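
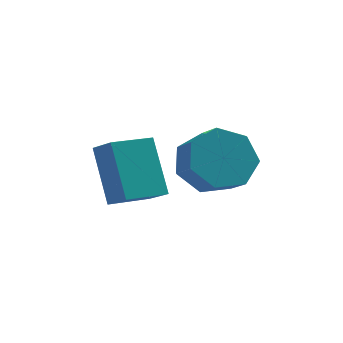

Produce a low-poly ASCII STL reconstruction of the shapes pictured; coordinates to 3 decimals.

solid 
facet normal -0.385 0.721 -0.576
outer loop
vertex 0.665 -2.513 1.385
vertex 0.034 -3.232 0.906
vertex -0.166 -2.643 1.777
endloop
endfacet
facet normal 0.224 0.679 0.700
outer loop
vertex 0.665 -2.513 1.385
vertex -0.166 -2.643 1.777
vertex 1.058 -3.249 1.973
endloop
endfacet
facet normal 0.224 0.678 0.700
outer loop
vertex 1.058 -3.249 1.973
vertex -0.166 -2.643 1.777
vertex 0.226 -3.379 2.365
endloop
endfacet
facet normal 0.384 -0.721 0.576
outer loop
vertex 1.058 -3.249 1.973
vertex 0.226 -3.379 2.365
vertex 0.426 -3.968 1.494
endloop
endfacet
facet normal -0.385 0.721 -0.576
outer loop
vertex -0.166 -2.643 1.777
vertex 0.034 -3.232 0.906
vertex -0.847 -3.217 1.513
endloop
endfacet
facet normal -0.561 0.313 0.766
outer loop
vertex -0.166 -2.643 1.777
vertex -0.847 -3.217 1.513
vertex 0.226 -3.379 2.365
endloop
endfacet
facet normal -0.561 0.313 0.766
outer loop
vertex 0.226 -3.379 2.365
vertex -0.847 -3.217 1.513
vertex -0.455 -3.953 2.101
endloop
endfacet
facet normal 0.385 -0.721 0.576
outer loop
vertex 0.226 -3.379 2.365
vertex -0.455 -3.953 2.101
vertex 0.426 -3.968 1.494
endloop
endfacet
facet normal -0.384 0.722 -0.576
outer loop
vertex -0.847 -3.217 1.513
vertex 0.034 -3.232 0.906
vertex -0.865 -3.802 0.792
endloop
endfacet
facet normal -0.923 -0.287 0.256
outer loop
vertex -0.847 -3.217 1.513
vertex -0.865 -3.802 0.792
vertex -0.455 -3.953 2.101
endloop
endfacet
facet normal -0.923 -0.288 0.256
outer loop
vertex -0.455 -3.953 2.101
vertex -0.865 -3.802 0.792
vertex -0.472 -4.538 1.38
endloop
endfacet
facet normal 0.385 -0.721 0.576
outer loop
vertex -0.455 -3.953 2.101
vertex -0.472 -4.538 1.38
vertex 0.426 -3.968 1.494
endloop
endfacet
facet normal -0.384 0.721 -0.576
outer loop
vertex -0.865 -3.802 0.792
vertex 0.034 -3.232 0.906
vertex -0.206 -3.958 0.157
endloop
endfacet
facet normal -0.590 -0.672 -0.447
outer loop
vertex -0.865 -3.802 0.792
vertex -0.206 -3.958 0.157
vertex -0.472 -4.538 1.38
endloop
endfacet
facet normal -0.590 -0.672 -0.447
outer loop
vertex -0.472 -4.538 1.38
vertex -0.206 -3.958 0.157
vertex 0.187 -4.694 0.745
endloop
endfacet
facet normal 0.385 -0.721 0.576
outer loop
vertex -0.472 -4.538 1.38
vertex 0.187 -4.694 0.745
vertex 0.426 -3.968 1.494
endloop
endfacet
facet normal -0.384 0.721 -0.576
outer loop
vertex -0.206 -3.958 0.157
vertex 0.034 -3.232 0.906
vertex 0.634 -3.567 0.086
endloop
endfacet
facet normal 0.187 -0.550 -0.814
outer loop
vertex -0.206 -3.958 0.157
vertex 0.634 -3.567 0.086
vertex 0.187 -4.694 0.745
endloop
endfacet
facet normal 0.188 -0.550 -0.814
outer loop
vertex 0.187 -4.694 0.745
vertex 0.634 -3.567 0.086
vertex 1.026 -4.303 0.674
endloop
endfacet
facet normal 0.385 -0.721 0.576
outer loop
vertex 0.187 -4.694 0.745
vertex 1.026 -4.303 0.674
vertex 0.426 -3.968 1.494
endloop
endfacet
facet normal -0.384 0.721 -0.576
outer loop
vertex 0.634 -3.567 0.086
vertex 0.034 -3.232 0.906
vertex 1.021 -2.924 0.633
endloop
endfacet
facet normal 0.824 -0.014 -0.567
outer loop
vertex 0.634 -3.567 0.086
vertex 1.021 -2.924 0.633
vertex 1.026 -4.303 0.674
endloop
endfacet
facet normal 0.823 -0.014 -0.568
outer loop
vertex 1.026 -4.303 0.674
vertex 1.021 -2.924 0.633
vertex 1.414 -3.66 1.22
endloop
endfacet
facet normal 0.385 -0.721 0.576
outer loop
vertex 1.026 -4.303 0.674
vertex 1.414 -3.66 1.22
vertex 0.426 -3.968 1.494
endloop
endfacet
facet normal -0.384 0.721 -0.576
outer loop
vertex 1.021 -2.924 0.633
vertex 0.034 -3.232 0.906
vertex 0.665 -2.513 1.385
endloop
endfacet
facet normal 0.839 0.533 0.106
outer loop
vertex 1.021 -2.924 0.633
vertex 0.665 -2.513 1.385
vertex 1.414 -3.66 1.22
endloop
endfacet
facet normal 0.839 0.533 0.106
outer loop
vertex 1.414 -3.66 1.22
vertex 0.665 -2.513 1.385
vertex 1.058 -3.249 1.973
endloop
endfacet
facet normal 0.385 -0.722 0.576
outer loop
vertex 1.414 -3.66 1.22
vertex 1.058 -3.249 1.973
vertex 0.426 -3.968 1.494
endloop
endfacet
facet normal -0.805 -0.574 0.151
outer loop
vertex -2.614 -4.051 2.115
vertex -3.142 -3.451 1.583
vertex -2.169 -5.102 0.484
endloop
endfacet
facet normal 0.550 -0.626 0.553
outer loop
vertex -1.058 -4.309 0.277
vertex -2.614 -4.051 2.115
vertex -2.169 -5.102 0.484
endloop
endfacet
facet normal -0.805 -0.574 0.150
outer loop
vertex -2.169 -5.102 0.484
vertex -3.142 -3.451 1.583
vertex -2.697 -4.501 -0.047
endloop
endfacet
facet normal 0.224 -0.527 -0.820
outer loop
vertex -2.697 -4.501 -0.047
vertex -1.058 -4.309 0.277
vertex -2.169 -5.102 0.484
endloop
endfacet
facet normal -0.225 0.528 0.819
outer loop
vertex -2.614 -4.051 2.115
vertex -2.031 -2.658 1.376
vertex -3.142 -3.451 1.583
endloop
endfacet
facet normal 0.550 -0.626 0.553
outer loop
vertex -1.503 -3.259 1.907
vertex -2.614 -4.051 2.115
vertex -1.058 -4.309 0.277
endloop
endfacet
facet normal -0.223 0.528 0.819
outer loop
vertex -1.503 -3.259 1.907
vertex -2.031 -2.658 1.376
vertex -2.614 -4.051 2.115
endloop
endfacet
facet normal -0.550 0.626 -0.553
outer loop
vertex -3.142 -3.451 1.583
vertex -2.031 -2.658 1.376
vertex -2.697 -4.501 -0.047
endloop
endfacet
facet normal 0.224 -0.529 -0.819
outer loop
vertex -1.586 -3.709 -0.255
vertex -1.058 -4.309 0.277
vertex -2.697 -4.501 -0.047
endloop
endfacet
facet normal -0.550 0.626 -0.553
outer loop
vertex -2.697 -4.501 -0.047
vertex -2.031 -2.658 1.376
vertex -1.586 -3.709 -0.255
endloop
endfacet
facet normal 0.805 0.575 -0.150
outer loop
vertex -1.586 -3.709 -0.255
vertex -1.503 -3.259 1.907
vertex -1.058 -4.309 0.277
endloop
endfacet
facet normal 0.805 0.574 -0.150
outer loop
vertex -2.031 -2.658 1.376
vertex -1.503 -3.259 1.907
vertex -1.586 -3.709 -0.255
endloop
endfacet

endsolid


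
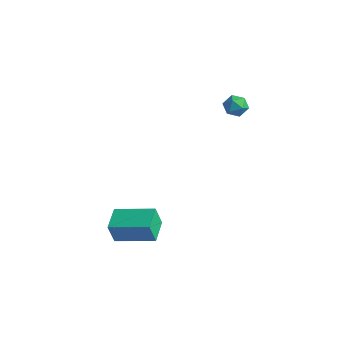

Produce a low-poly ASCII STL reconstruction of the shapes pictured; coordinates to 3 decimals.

solid 
facet normal -0.844 -0.489 -0.219
outer loop
vertex 2.431 -4.75 -2.986
vertex 1.711 -3.607 -2.761
vertex 2.556 -4.44 -4.159
endloop
endfacet
facet normal 0.526 -0.834 -0.164
outer loop
vertex 4.329 -3.413 -3.699
vertex 2.431 -4.75 -2.986
vertex 2.556 -4.44 -4.159
endloop
endfacet
facet normal -0.844 -0.489 -0.219
outer loop
vertex 2.556 -4.44 -4.159
vertex 1.711 -3.607 -2.761
vertex 1.836 -3.297 -3.934
endloop
endfacet
facet normal 0.102 0.254 -0.962
outer loop
vertex 1.836 -3.297 -3.934
vertex 4.329 -3.413 -3.699
vertex 2.556 -4.44 -4.159
endloop
endfacet
facet normal -0.102 -0.254 0.962
outer loop
vertex 2.431 -4.75 -2.986
vertex 3.484 -2.58 -2.301
vertex 1.711 -3.607 -2.761
endloop
endfacet
facet normal 0.526 -0.834 -0.164
outer loop
vertex 4.204 -3.723 -2.526
vertex 2.431 -4.75 -2.986
vertex 4.329 -3.413 -3.699
endloop
endfacet
facet normal -0.102 -0.254 0.962
outer loop
vertex 4.204 -3.723 -2.526
vertex 3.484 -2.58 -2.301
vertex 2.431 -4.75 -2.986
endloop
endfacet
facet normal -0.526 0.834 0.164
outer loop
vertex 1.711 -3.607 -2.761
vertex 3.484 -2.58 -2.301
vertex 1.836 -3.297 -3.934
endloop
endfacet
facet normal 0.102 0.254 -0.962
outer loop
vertex 3.609 -2.27 -3.474
vertex 4.329 -3.413 -3.699
vertex 1.836 -3.297 -3.934
endloop
endfacet
facet normal -0.526 0.834 0.164
outer loop
vertex 1.836 -3.297 -3.934
vertex 3.484 -2.58 -2.301
vertex 3.609 -2.27 -3.474
endloop
endfacet
facet normal 0.844 0.489 0.219
outer loop
vertex 3.609 -2.27 -3.474
vertex 4.204 -3.723 -2.526
vertex 4.329 -3.413 -3.699
endloop
endfacet
facet normal 0.844 0.489 0.219
outer loop
vertex 3.484 -2.58 -2.301
vertex 4.204 -3.723 -2.526
vertex 3.609 -2.27 -3.474
endloop
endfacet
facet normal -0.104 0.166 0.981
outer loop
vertex 3.343 2.882 2.956
vertex 3.818 2.395 3.089
vertex 4.014 3.054 2.998
endloop
endfacet
facet normal -0.233 0.760 0.607
outer loop
vertex 3.343 2.882 2.956
vertex 4.014 3.054 2.998
vertex 3.616 3.329 2.501
endloop
endfacet
facet normal -0.767 0.624 0.153
outer loop
vertex 3.343 2.882 2.956
vertex 3.616 3.329 2.501
vertex 3.175 2.84 2.284
endloop
endfacet
facet normal -0.968 -0.055 0.245
outer loop
vertex 3.343 2.882 2.956
vertex 3.175 2.84 2.284
vertex 3.3 2.262 2.647
endloop
endfacet
facet normal -0.559 -0.338 0.757
outer loop
vertex 3.343 2.882 2.956
vertex 3.3 2.262 2.647
vertex 3.818 2.395 3.089
endloop
endfacet
facet normal 0.349 0.910 0.224
outer loop
vertex 3.616 3.329 2.501
vertex 4.014 3.054 2.998
vertex 4.26 3.118 2.353
endloop
endfacet
facet normal 0.558 -0.052 0.828
outer loop
vertex 4.014 3.054 2.998
vertex 3.818 2.395 3.089
vertex 4.385 2.54 2.716
endloop
endfacet
facet normal -0.176 -0.866 0.467
outer loop
vertex 3.818 2.395 3.089
vertex 3.3 2.262 2.647
vertex 3.944 2.051 2.499
endloop
endfacet
facet normal -0.839 -0.408 -0.360
outer loop
vertex 3.3 2.262 2.647
vertex 3.175 2.84 2.284
vertex 3.546 2.326 2.002
endloop
endfacet
facet normal -0.513 0.689 -0.512
outer loop
vertex 3.175 2.84 2.284
vertex 3.616 3.329 2.501
vertex 3.742 2.985 1.911
endloop
endfacet
facet normal 0.968 0.055 -0.245
outer loop
vertex 4.217 2.498 2.044
vertex 4.26 3.118 2.353
vertex 4.385 2.54 2.716
endloop
endfacet
facet normal 0.767 -0.624 -0.153
outer loop
vertex 4.217 2.498 2.044
vertex 4.385 2.54 2.716
vertex 3.944 2.051 2.499
endloop
endfacet
facet normal 0.233 -0.760 -0.607
outer loop
vertex 4.217 2.498 2.044
vertex 3.944 2.051 2.499
vertex 3.546 2.326 2.002
endloop
endfacet
facet normal 0.104 -0.166 -0.981
outer loop
vertex 4.217 2.498 2.044
vertex 3.546 2.326 2.002
vertex 3.742 2.985 1.911
endloop
endfacet
facet normal 0.559 0.338 -0.757
outer loop
vertex 4.217 2.498 2.044
vertex 3.742 2.985 1.911
vertex 4.26 3.118 2.353
endloop
endfacet
facet normal 0.839 0.408 0.360
outer loop
vertex 4.385 2.54 2.716
vertex 4.26 3.118 2.353
vertex 4.014 3.054 2.998
endloop
endfacet
facet normal 0.513 -0.689 0.512
outer loop
vertex 3.944 2.051 2.499
vertex 4.385 2.54 2.716
vertex 3.818 2.395 3.089
endloop
endfacet
facet normal -0.349 -0.910 -0.224
outer loop
vertex 3.546 2.326 2.002
vertex 3.944 2.051 2.499
vertex 3.3 2.262 2.647
endloop
endfacet
facet normal -0.558 0.052 -0.828
outer loop
vertex 3.742 2.985 1.911
vertex 3.546 2.326 2.002
vertex 3.175 2.84 2.284
endloop
endfacet
facet normal 0.176 0.866 -0.467
outer loop
vertex 4.26 3.118 2.353
vertex 3.742 2.985 1.911
vertex 3.616 3.329 2.501
endloop
endfacet

endsolid


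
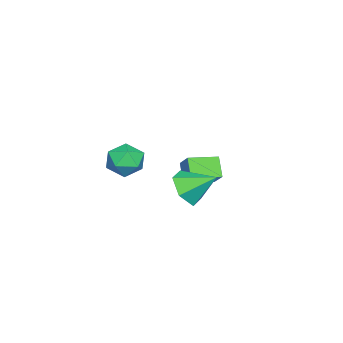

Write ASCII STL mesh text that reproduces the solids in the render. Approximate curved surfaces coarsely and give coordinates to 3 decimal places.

solid 
facet normal -0.539 -0.520 -0.662
outer loop
vertex -2.918 -0.592 -0.543
vertex -3.865 0.598 -0.707
vertex -2.222 -0.162 -1.448
endloop
endfacet
facet normal 0.619 -0.778 0.107
outer loop
vertex -1.575 0.462 -0.653
vertex -2.918 -0.592 -0.543
vertex -2.222 -0.162 -1.448
endloop
endfacet
facet normal -0.539 -0.520 -0.662
outer loop
vertex -2.222 -0.162 -1.448
vertex -3.865 0.598 -0.707
vertex -3.169 1.028 -1.611
endloop
endfacet
facet normal 0.571 0.353 -0.741
outer loop
vertex -3.169 1.028 -1.611
vertex -1.575 0.462 -0.653
vertex -2.222 -0.162 -1.448
endloop
endfacet
facet normal -0.571 -0.352 0.741
outer loop
vertex -2.918 -0.592 -0.543
vertex -3.218 1.222 0.088
vertex -3.865 0.598 -0.707
endloop
endfacet
facet normal 0.619 -0.778 0.107
outer loop
vertex -2.271 0.032 0.251
vertex -2.918 -0.592 -0.543
vertex -1.575 0.462 -0.653
endloop
endfacet
facet normal -0.571 -0.352 0.742
outer loop
vertex -2.271 0.032 0.251
vertex -3.218 1.222 0.088
vertex -2.918 -0.592 -0.543
endloop
endfacet
facet normal -0.619 0.778 -0.107
outer loop
vertex -3.865 0.598 -0.707
vertex -3.218 1.222 0.088
vertex -3.169 1.028 -1.611
endloop
endfacet
facet normal 0.571 0.352 -0.742
outer loop
vertex -2.522 1.652 -0.817
vertex -1.575 0.462 -0.653
vertex -3.169 1.028 -1.611
endloop
endfacet
facet normal -0.619 0.778 -0.107
outer loop
vertex -3.169 1.028 -1.611
vertex -3.218 1.222 0.088
vertex -2.522 1.652 -0.817
endloop
endfacet
facet normal 0.539 0.520 0.662
outer loop
vertex -2.522 1.652 -0.817
vertex -2.271 0.032 0.251
vertex -1.575 0.462 -0.653
endloop
endfacet
facet normal 0.540 0.520 0.662
outer loop
vertex -3.218 1.222 0.088
vertex -2.271 0.032 0.251
vertex -2.522 1.652 -0.817
endloop
endfacet
facet normal -0.103 0.992 -0.078
outer loop
vertex 2.423 -0.312 1.826
vertex 2.345 -0.244 2.798
vertex 3.224 -0.186 2.373
endloop
endfacet
facet normal 0.300 0.735 -0.609
outer loop
vertex 2.423 -0.312 1.826
vertex 3.224 -0.186 2.373
vertex 3.238 -0.813 1.623
endloop
endfacet
facet normal -0.085 0.252 -0.964
outer loop
vertex 2.423 -0.312 1.826
vertex 3.238 -0.813 1.623
vertex 2.368 -1.258 1.584
endloop
endfacet
facet normal -0.727 0.210 -0.654
outer loop
vertex 2.423 -0.312 1.826
vertex 2.368 -1.258 1.584
vertex 1.816 -0.906 2.31
endloop
endfacet
facet normal -0.737 0.667 -0.106
outer loop
vertex 2.423 -0.312 1.826
vertex 1.816 -0.906 2.31
vertex 2.345 -0.244 2.798
endloop
endfacet
facet normal 0.859 0.400 -0.318
outer loop
vertex 3.238 -0.813 1.623
vertex 3.224 -0.186 2.373
vertex 3.664 -1.054 2.47
endloop
endfacet
facet normal 0.207 0.816 0.540
outer loop
vertex 3.224 -0.186 2.373
vertex 2.345 -0.244 2.798
vertex 3.112 -0.702 3.196
endloop
endfacet
facet normal -0.819 0.290 0.495
outer loop
vertex 2.345 -0.244 2.798
vertex 1.816 -0.906 2.31
vertex 2.242 -1.147 3.157
endloop
endfacet
facet normal -0.802 -0.450 -0.392
outer loop
vertex 1.816 -0.906 2.31
vertex 2.368 -1.258 1.584
vertex 2.256 -1.774 2.407
endloop
endfacet
facet normal 0.236 -0.382 -0.894
outer loop
vertex 2.368 -1.258 1.584
vertex 3.238 -0.813 1.623
vertex 3.135 -1.716 1.982
endloop
endfacet
facet normal 0.727 -0.210 0.654
outer loop
vertex 3.057 -1.648 2.954
vertex 3.664 -1.054 2.47
vertex 3.112 -0.702 3.196
endloop
endfacet
facet normal 0.085 -0.252 0.964
outer loop
vertex 3.057 -1.648 2.954
vertex 3.112 -0.702 3.196
vertex 2.242 -1.147 3.157
endloop
endfacet
facet normal -0.300 -0.735 0.609
outer loop
vertex 3.057 -1.648 2.954
vertex 2.242 -1.147 3.157
vertex 2.256 -1.774 2.407
endloop
endfacet
facet normal 0.103 -0.992 0.078
outer loop
vertex 3.057 -1.648 2.954
vertex 2.256 -1.774 2.407
vertex 3.135 -1.716 1.982
endloop
endfacet
facet normal 0.737 -0.667 0.106
outer loop
vertex 3.057 -1.648 2.954
vertex 3.135 -1.716 1.982
vertex 3.664 -1.054 2.47
endloop
endfacet
facet normal 0.802 0.450 0.392
outer loop
vertex 3.112 -0.702 3.196
vertex 3.664 -1.054 2.47
vertex 3.224 -0.186 2.373
endloop
endfacet
facet normal -0.236 0.382 0.894
outer loop
vertex 2.242 -1.147 3.157
vertex 3.112 -0.702 3.196
vertex 2.345 -0.244 2.798
endloop
endfacet
facet normal -0.859 -0.400 0.318
outer loop
vertex 2.256 -1.774 2.407
vertex 2.242 -1.147 3.157
vertex 1.816 -0.906 2.31
endloop
endfacet
facet normal -0.207 -0.816 -0.540
outer loop
vertex 3.135 -1.716 1.982
vertex 2.256 -1.774 2.407
vertex 2.368 -1.258 1.584
endloop
endfacet
facet normal 0.819 -0.290 -0.495
outer loop
vertex 3.664 -1.054 2.47
vertex 3.135 -1.716 1.982
vertex 3.238 -0.813 1.623
endloop
endfacet
facet normal 0.076 -0.832 -0.550
outer loop
vertex 0.871 0.494 0.63
vertex 0.383 0.994 -0.194
vertex 1.458 1.031 -0.101
endloop
endfacet
facet normal 0.690 0.195 0.697
outer loop
vertex 0.871 0.494 0.63
vertex 1.458 1.031 -0.101
vertex 0.257 2.366 0.714
endloop
endfacet
facet normal 0.076 -0.831 -0.550
outer loop
vertex 1.458 1.031 -0.101
vertex 0.383 0.994 -0.194
vertex 0.97 1.531 -0.924
endloop
endfacet
facet normal 0.736 0.677 -0.025
outer loop
vertex 1.458 1.031 -0.101
vertex 0.97 1.531 -0.924
vertex 0.257 2.366 0.714
endloop
endfacet
facet normal 0.076 -0.831 -0.550
outer loop
vertex 0.97 1.531 -0.924
vertex 0.383 0.994 -0.194
vertex -0.106 1.494 -1.017
endloop
endfacet
facet normal 0.008 0.892 -0.451
outer loop
vertex 0.97 1.531 -0.924
vertex -0.106 1.494 -1.017
vertex 0.257 2.366 0.714
endloop
endfacet
facet normal 0.076 -0.832 -0.550
outer loop
vertex -0.106 1.494 -1.017
vertex 0.383 0.994 -0.194
vertex -0.693 0.957 -0.286
endloop
endfacet
facet normal -0.765 0.625 -0.155
outer loop
vertex -0.106 1.494 -1.017
vertex -0.693 0.957 -0.286
vertex 0.257 2.366 0.714
endloop
endfacet
facet normal 0.076 -0.832 -0.550
outer loop
vertex -0.693 0.957 -0.286
vertex 0.383 0.994 -0.194
vertex -0.204 0.457 0.537
endloop
endfacet
facet normal -0.810 0.143 0.568
outer loop
vertex -0.693 0.957 -0.286
vertex -0.204 0.457 0.537
vertex 0.257 2.366 0.714
endloop
endfacet
facet normal 0.076 -0.832 -0.550
outer loop
vertex -0.204 0.457 0.537
vertex 0.383 0.994 -0.194
vertex 0.871 0.494 0.63
endloop
endfacet
facet normal -0.084 -0.072 0.994
outer loop
vertex -0.204 0.457 0.537
vertex 0.871 0.494 0.63
vertex 0.257 2.366 0.714
endloop
endfacet

endsolid


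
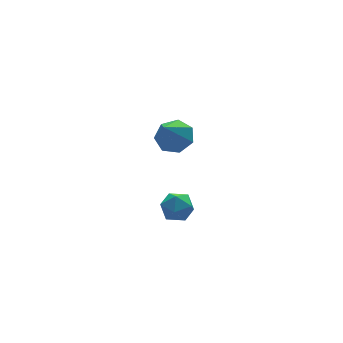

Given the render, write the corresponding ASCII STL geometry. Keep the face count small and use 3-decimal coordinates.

solid 
facet normal -0.407 0.477 0.779
outer loop
vertex 0.109 -1.62 2.107
vertex -0.59 -2.079 2.023
vertex 0.034 -2.352 2.516
endloop
endfacet
facet normal 0.302 0.441 0.845
outer loop
vertex 0.109 -1.62 2.107
vertex 0.034 -2.352 2.516
vertex 0.763 -2.148 2.149
endloop
endfacet
facet normal 0.593 0.756 0.276
outer loop
vertex 0.109 -1.62 2.107
vertex 0.763 -2.148 2.149
vertex 0.589 -1.749 1.429
endloop
endfacet
facet normal 0.063 0.988 -0.143
outer loop
vertex 0.109 -1.62 2.107
vertex 0.589 -1.749 1.429
vertex -0.248 -1.707 1.351
endloop
endfacet
facet normal -0.555 0.815 0.168
outer loop
vertex 0.109 -1.62 2.107
vertex -0.248 -1.707 1.351
vertex -0.59 -2.079 2.023
endloop
endfacet
facet normal 0.490 -0.248 0.836
outer loop
vertex 0.763 -2.148 2.149
vertex 0.034 -2.352 2.516
vertex 0.468 -2.933 2.089
endloop
endfacet
facet normal -0.658 -0.190 0.728
outer loop
vertex 0.034 -2.352 2.516
vertex -0.59 -2.079 2.023
vertex -0.369 -2.891 2.011
endloop
endfacet
facet normal -0.897 0.357 -0.259
outer loop
vertex -0.59 -2.079 2.023
vertex -0.248 -1.707 1.351
vertex -0.543 -2.492 1.291
endloop
endfacet
facet normal 0.103 0.638 -0.763
outer loop
vertex -0.248 -1.707 1.351
vertex 0.589 -1.749 1.429
vertex 0.186 -2.288 0.924
endloop
endfacet
facet normal 0.961 0.263 -0.087
outer loop
vertex 0.589 -1.749 1.429
vertex 0.763 -2.148 2.149
vertex 0.81 -2.561 1.417
endloop
endfacet
facet normal -0.063 -0.988 0.143
outer loop
vertex 0.111 -3.02 1.333
vertex 0.468 -2.933 2.089
vertex -0.369 -2.891 2.011
endloop
endfacet
facet normal -0.593 -0.756 -0.276
outer loop
vertex 0.111 -3.02 1.333
vertex -0.369 -2.891 2.011
vertex -0.543 -2.492 1.291
endloop
endfacet
facet normal -0.302 -0.441 -0.845
outer loop
vertex 0.111 -3.02 1.333
vertex -0.543 -2.492 1.291
vertex 0.186 -2.288 0.924
endloop
endfacet
facet normal 0.407 -0.477 -0.779
outer loop
vertex 0.111 -3.02 1.333
vertex 0.186 -2.288 0.924
vertex 0.81 -2.561 1.417
endloop
endfacet
facet normal 0.555 -0.815 -0.168
outer loop
vertex 0.111 -3.02 1.333
vertex 0.81 -2.561 1.417
vertex 0.468 -2.933 2.089
endloop
endfacet
facet normal -0.103 -0.638 0.763
outer loop
vertex -0.369 -2.891 2.011
vertex 0.468 -2.933 2.089
vertex 0.034 -2.352 2.516
endloop
endfacet
facet normal -0.961 -0.263 0.087
outer loop
vertex -0.543 -2.492 1.291
vertex -0.369 -2.891 2.011
vertex -0.59 -2.079 2.023
endloop
endfacet
facet normal -0.490 0.248 -0.836
outer loop
vertex 0.186 -2.288 0.924
vertex -0.543 -2.492 1.291
vertex -0.248 -1.707 1.351
endloop
endfacet
facet normal 0.658 0.190 -0.728
outer loop
vertex 0.81 -2.561 1.417
vertex 0.186 -2.288 0.924
vertex 0.589 -1.749 1.429
endloop
endfacet
facet normal 0.897 -0.357 0.259
outer loop
vertex 0.468 -2.933 2.089
vertex 0.81 -2.561 1.417
vertex 0.763 -2.148 2.149
endloop
endfacet
facet normal 0.487 0.386 -0.783
outer loop
vertex 3.938 2.814 0.777
vertex 3.401 3.631 0.846
vertex 4.257 3.424 1.276
endloop
endfacet
facet normal 0.548 -0.682 0.484
outer loop
vertex 3.938 2.814 0.777
vertex 4.257 3.424 1.276
vertex 2.339 2.789 2.554
endloop
endfacet
facet normal 0.487 0.387 -0.783
outer loop
vertex 4.257 3.424 1.276
vertex 3.401 3.631 0.846
vertex 3.932 4.19 1.452
endloop
endfacet
facet normal 0.545 0.039 0.837
outer loop
vertex 4.257 3.424 1.276
vertex 3.932 4.19 1.452
vertex 2.339 2.789 2.554
endloop
endfacet
facet normal 0.487 0.387 -0.783
outer loop
vertex 3.932 4.19 1.452
vertex 3.401 3.631 0.846
vertex 3.207 4.535 1.172
endloop
endfacet
facet normal -0.006 0.622 0.783
outer loop
vertex 3.932 4.19 1.452
vertex 3.207 4.535 1.172
vertex 2.339 2.789 2.554
endloop
endfacet
facet normal 0.488 0.387 -0.782
outer loop
vertex 3.207 4.535 1.172
vertex 3.401 3.631 0.846
vertex 2.629 4.2 0.646
endloop
endfacet
facet normal -0.691 0.628 0.359
outer loop
vertex 3.207 4.535 1.172
vertex 2.629 4.2 0.646
vertex 2.339 2.789 2.554
endloop
endfacet
facet normal 0.487 0.386 -0.783
outer loop
vertex 2.629 4.2 0.646
vertex 3.401 3.631 0.846
vertex 2.632 3.437 0.272
endloop
endfacet
facet normal -0.992 0.051 -0.113
outer loop
vertex 2.629 4.2 0.646
vertex 2.632 3.437 0.272
vertex 2.339 2.789 2.554
endloop
endfacet
facet normal 0.487 0.386 -0.783
outer loop
vertex 2.632 3.437 0.272
vertex 3.401 3.631 0.846
vertex 3.214 2.82 0.33
endloop
endfacet
facet normal -0.685 -0.673 -0.279
outer loop
vertex 2.632 3.437 0.272
vertex 3.214 2.82 0.33
vertex 2.339 2.789 2.554
endloop
endfacet
facet normal 0.487 0.386 -0.783
outer loop
vertex 3.214 2.82 0.33
vertex 3.401 3.631 0.846
vertex 3.938 2.814 0.777
endloop
endfacet
facet normal 0.000 -1.000 -0.014
outer loop
vertex 3.214 2.82 0.33
vertex 3.938 2.814 0.777
vertex 2.339 2.789 2.554
endloop
endfacet

endsolid


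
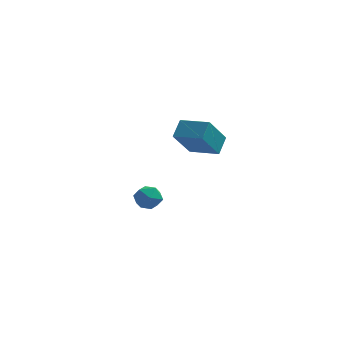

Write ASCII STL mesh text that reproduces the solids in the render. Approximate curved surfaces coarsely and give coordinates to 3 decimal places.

solid 
facet normal -0.329 -0.554 0.765
outer loop
vertex 4.228 -0.669 2.436
vertex 2.97 -0.19 2.242
vertex 4.047 -1.385 1.839
endloop
endfacet
facet normal 0.925 -0.353 0.142
outer loop
vertex 4.59 -0.47 0.578
vertex 4.228 -0.669 2.436
vertex 4.047 -1.385 1.839
endloop
endfacet
facet normal -0.329 -0.554 0.765
outer loop
vertex 4.047 -1.385 1.839
vertex 2.97 -0.19 2.242
vertex 2.789 -0.906 1.645
endloop
endfacet
facet normal -0.190 -0.754 -0.629
outer loop
vertex 2.789 -0.906 1.645
vertex 4.59 -0.47 0.578
vertex 4.047 -1.385 1.839
endloop
endfacet
facet normal 0.190 0.754 0.629
outer loop
vertex 4.228 -0.669 2.436
vertex 3.513 0.725 0.981
vertex 2.97 -0.19 2.242
endloop
endfacet
facet normal 0.925 -0.353 0.142
outer loop
vertex 4.771 0.246 1.175
vertex 4.228 -0.669 2.436
vertex 4.59 -0.47 0.578
endloop
endfacet
facet normal 0.190 0.754 0.629
outer loop
vertex 4.771 0.246 1.175
vertex 3.513 0.725 0.981
vertex 4.228 -0.669 2.436
endloop
endfacet
facet normal -0.925 0.353 -0.142
outer loop
vertex 2.97 -0.19 2.242
vertex 3.513 0.725 0.981
vertex 2.789 -0.906 1.645
endloop
endfacet
facet normal -0.190 -0.754 -0.629
outer loop
vertex 3.332 0.009 0.384
vertex 4.59 -0.47 0.578
vertex 2.789 -0.906 1.645
endloop
endfacet
facet normal -0.925 0.353 -0.142
outer loop
vertex 2.789 -0.906 1.645
vertex 3.513 0.725 0.981
vertex 3.332 0.009 0.384
endloop
endfacet
facet normal 0.329 0.554 -0.765
outer loop
vertex 3.332 0.009 0.384
vertex 4.771 0.246 1.175
vertex 4.59 -0.47 0.578
endloop
endfacet
facet normal 0.329 0.554 -0.765
outer loop
vertex 3.513 0.725 0.981
vertex 4.771 0.246 1.175
vertex 3.332 0.009 0.384
endloop
endfacet
facet normal -0.888 -0.361 0.283
outer loop
vertex 0.494 2.756 -3.868
vertex 0.742 2.09 -3.94
vertex 0.804 2.428 -3.314
endloop
endfacet
facet normal -0.763 0.271 0.587
outer loop
vertex 0.494 2.756 -3.868
vertex 0.804 2.428 -3.314
vertex 0.946 3.116 -3.447
endloop
endfacet
facet normal -0.659 0.749 0.068
outer loop
vertex 0.494 2.756 -3.868
vertex 0.946 3.116 -3.447
vertex 0.972 3.203 -4.156
endloop
endfacet
facet normal -0.721 0.411 -0.558
outer loop
vertex 0.494 2.756 -3.868
vertex 0.972 3.203 -4.156
vertex 0.846 2.568 -4.461
endloop
endfacet
facet normal -0.862 -0.275 -0.425
outer loop
vertex 0.494 2.756 -3.868
vertex 0.846 2.568 -4.461
vertex 0.742 2.09 -3.94
endloop
endfacet
facet normal -0.159 0.219 0.963
outer loop
vertex 0.946 3.116 -3.447
vertex 0.804 2.428 -3.314
vertex 1.474 2.672 -3.259
endloop
endfacet
facet normal -0.362 -0.805 0.470
outer loop
vertex 0.804 2.428 -3.314
vertex 0.742 2.09 -3.94
vertex 1.348 2.037 -3.564
endloop
endfacet
facet normal -0.320 -0.666 -0.674
outer loop
vertex 0.742 2.09 -3.94
vertex 0.846 2.568 -4.461
vertex 1.374 2.124 -4.273
endloop
endfacet
facet normal -0.089 0.446 -0.891
outer loop
vertex 0.846 2.568 -4.461
vertex 0.972 3.203 -4.156
vertex 1.516 2.812 -4.406
endloop
endfacet
facet normal 0.011 0.992 0.122
outer loop
vertex 0.972 3.203 -4.156
vertex 0.946 3.116 -3.447
vertex 1.578 3.15 -3.78
endloop
endfacet
facet normal 0.721 -0.411 0.558
outer loop
vertex 1.826 2.484 -3.852
vertex 1.474 2.672 -3.259
vertex 1.348 2.037 -3.564
endloop
endfacet
facet normal 0.659 -0.749 -0.068
outer loop
vertex 1.826 2.484 -3.852
vertex 1.348 2.037 -3.564
vertex 1.374 2.124 -4.273
endloop
endfacet
facet normal 0.763 -0.271 -0.587
outer loop
vertex 1.826 2.484 -3.852
vertex 1.374 2.124 -4.273
vertex 1.516 2.812 -4.406
endloop
endfacet
facet normal 0.888 0.361 -0.283
outer loop
vertex 1.826 2.484 -3.852
vertex 1.516 2.812 -4.406
vertex 1.578 3.15 -3.78
endloop
endfacet
facet normal 0.862 0.275 0.425
outer loop
vertex 1.826 2.484 -3.852
vertex 1.578 3.15 -3.78
vertex 1.474 2.672 -3.259
endloop
endfacet
facet normal 0.089 -0.446 0.891
outer loop
vertex 1.348 2.037 -3.564
vertex 1.474 2.672 -3.259
vertex 0.804 2.428 -3.314
endloop
endfacet
facet normal -0.011 -0.992 -0.122
outer loop
vertex 1.374 2.124 -4.273
vertex 1.348 2.037 -3.564
vertex 0.742 2.09 -3.94
endloop
endfacet
facet normal 0.159 -0.219 -0.963
outer loop
vertex 1.516 2.812 -4.406
vertex 1.374 2.124 -4.273
vertex 0.846 2.568 -4.461
endloop
endfacet
facet normal 0.362 0.805 -0.470
outer loop
vertex 1.578 3.15 -3.78
vertex 1.516 2.812 -4.406
vertex 0.972 3.203 -4.156
endloop
endfacet
facet normal 0.320 0.666 0.674
outer loop
vertex 1.474 2.672 -3.259
vertex 1.578 3.15 -3.78
vertex 0.946 3.116 -3.447
endloop
endfacet

endsolid


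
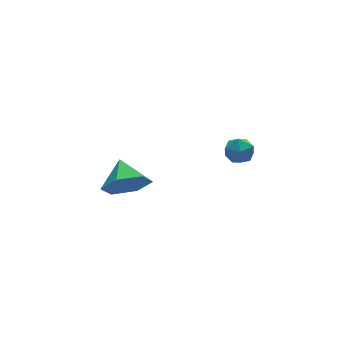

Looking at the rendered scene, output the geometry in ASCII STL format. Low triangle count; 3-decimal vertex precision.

solid 
facet normal -0.172 -0.870 -0.462
outer loop
vertex -2.559 -0.166 3.711
vertex -3.005 0.347 2.911
vertex -1.974 0.15 2.899
endloop
endfacet
facet normal 0.768 0.166 0.618
outer loop
vertex -2.559 -0.166 3.711
vertex -1.974 0.15 2.899
vertex -2.775 1.513 3.529
endloop
endfacet
facet normal -0.172 -0.870 -0.462
outer loop
vertex -1.974 0.15 2.899
vertex -3.005 0.347 2.911
vertex -2.419 0.663 2.098
endloop
endfacet
facet normal 0.832 0.542 -0.115
outer loop
vertex -1.974 0.15 2.899
vertex -2.419 0.663 2.098
vertex -2.775 1.513 3.529
endloop
endfacet
facet normal -0.171 -0.870 -0.462
outer loop
vertex -2.419 0.663 2.098
vertex -3.005 0.347 2.911
vertex -3.451 0.86 2.11
endloop
endfacet
facet normal 0.160 0.866 -0.474
outer loop
vertex -2.419 0.663 2.098
vertex -3.451 0.86 2.11
vertex -2.775 1.513 3.529
endloop
endfacet
facet normal -0.171 -0.870 -0.462
outer loop
vertex -3.451 0.86 2.11
vertex -3.005 0.347 2.911
vertex -4.036 0.544 2.922
endloop
endfacet
facet normal -0.576 0.812 -0.099
outer loop
vertex -3.451 0.86 2.11
vertex -4.036 0.544 2.922
vertex -2.775 1.513 3.529
endloop
endfacet
facet normal -0.171 -0.870 -0.462
outer loop
vertex -4.036 0.544 2.922
vertex -3.005 0.347 2.911
vertex -3.59 0.031 3.723
endloop
endfacet
facet normal -0.639 0.435 0.634
outer loop
vertex -4.036 0.544 2.922
vertex -3.59 0.031 3.723
vertex -2.775 1.513 3.529
endloop
endfacet
facet normal -0.172 -0.870 -0.462
outer loop
vertex -3.59 0.031 3.723
vertex -3.005 0.347 2.911
vertex -2.559 -0.166 3.711
endloop
endfacet
facet normal 0.033 0.112 0.993
outer loop
vertex -3.59 0.031 3.723
vertex -2.559 -0.166 3.711
vertex -2.775 1.513 3.529
endloop
endfacet
facet normal -0.978 0.023 -0.207
outer loop
vertex 1.523 0.78 2.743
vertex 1.483 0.075 2.855
vertex 1.379 0.53 3.397
endloop
endfacet
facet normal -0.764 0.640 0.076
outer loop
vertex 1.523 0.78 2.743
vertex 1.379 0.53 3.397
vertex 1.83 1.078 3.316
endloop
endfacet
facet normal -0.250 0.907 -0.338
outer loop
vertex 1.523 0.78 2.743
vertex 1.83 1.078 3.316
vertex 2.214 0.963 2.723
endloop
endfacet
facet normal -0.145 0.453 -0.879
outer loop
vertex 1.523 0.78 2.743
vertex 2.214 0.963 2.723
vertex 1.999 0.343 2.439
endloop
endfacet
facet normal -0.595 -0.093 -0.798
outer loop
vertex 1.523 0.78 2.743
vertex 1.999 0.343 2.439
vertex 1.483 0.075 2.855
endloop
endfacet
facet normal -0.481 0.502 0.719
outer loop
vertex 1.83 1.078 3.316
vertex 1.379 0.53 3.397
vertex 1.981 0.557 3.781
endloop
endfacet
facet normal -0.828 -0.497 0.258
outer loop
vertex 1.379 0.53 3.397
vertex 1.483 0.075 2.855
vertex 1.766 -0.063 3.497
endloop
endfacet
facet normal -0.208 -0.684 -0.699
outer loop
vertex 1.483 0.075 2.855
vertex 1.999 0.343 2.439
vertex 2.15 -0.178 2.904
endloop
endfacet
facet normal 0.521 0.200 -0.830
outer loop
vertex 1.999 0.343 2.439
vertex 2.214 0.963 2.723
vertex 2.601 0.37 2.823
endloop
endfacet
facet normal 0.351 0.935 0.046
outer loop
vertex 2.214 0.963 2.723
vertex 1.83 1.078 3.316
vertex 2.497 0.825 3.365
endloop
endfacet
facet normal 0.145 -0.453 0.879
outer loop
vertex 2.457 0.12 3.477
vertex 1.981 0.557 3.781
vertex 1.766 -0.063 3.497
endloop
endfacet
facet normal 0.250 -0.907 0.338
outer loop
vertex 2.457 0.12 3.477
vertex 1.766 -0.063 3.497
vertex 2.15 -0.178 2.904
endloop
endfacet
facet normal 0.764 -0.640 -0.076
outer loop
vertex 2.457 0.12 3.477
vertex 2.15 -0.178 2.904
vertex 2.601 0.37 2.823
endloop
endfacet
facet normal 0.978 -0.023 0.207
outer loop
vertex 2.457 0.12 3.477
vertex 2.601 0.37 2.823
vertex 2.497 0.825 3.365
endloop
endfacet
facet normal 0.595 0.093 0.798
outer loop
vertex 2.457 0.12 3.477
vertex 2.497 0.825 3.365
vertex 1.981 0.557 3.781
endloop
endfacet
facet normal -0.521 -0.200 0.830
outer loop
vertex 1.766 -0.063 3.497
vertex 1.981 0.557 3.781
vertex 1.379 0.53 3.397
endloop
endfacet
facet normal -0.351 -0.935 -0.046
outer loop
vertex 2.15 -0.178 2.904
vertex 1.766 -0.063 3.497
vertex 1.483 0.075 2.855
endloop
endfacet
facet normal 0.481 -0.502 -0.719
outer loop
vertex 2.601 0.37 2.823
vertex 2.15 -0.178 2.904
vertex 1.999 0.343 2.439
endloop
endfacet
facet normal 0.828 0.497 -0.258
outer loop
vertex 2.497 0.825 3.365
vertex 2.601 0.37 2.823
vertex 2.214 0.963 2.723
endloop
endfacet
facet normal 0.208 0.684 0.699
outer loop
vertex 1.981 0.557 3.781
vertex 2.497 0.825 3.365
vertex 1.83 1.078 3.316
endloop
endfacet

endsolid


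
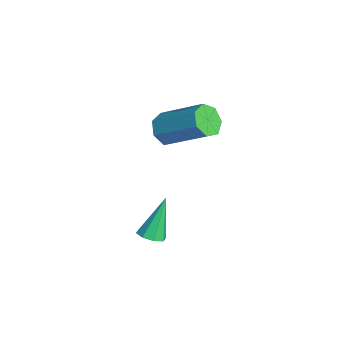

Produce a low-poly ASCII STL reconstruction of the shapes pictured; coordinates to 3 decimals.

solid 
facet normal -0.545 -0.622 -0.562
outer loop
vertex -3.703 -1.908 0.236
vertex -3.972 -2.21 0.831
vertex -4.226 -1.65 0.458
endloop
endfacet
facet normal 0.011 0.665 -0.747
outer loop
vertex -3.703 -1.908 0.236
vertex -4.226 -1.65 0.458
vertex -2.579 -0.628 1.393
endloop
endfacet
facet normal 0.012 0.664 -0.747
outer loop
vertex -2.579 -0.628 1.393
vertex -4.226 -1.65 0.458
vertex -3.102 -0.369 1.615
endloop
endfacet
facet normal 0.546 0.622 0.561
outer loop
vertex -2.579 -0.628 1.393
vertex -3.102 -0.369 1.615
vertex -2.848 -0.93 1.989
endloop
endfacet
facet normal -0.546 -0.622 -0.562
outer loop
vertex -4.226 -1.65 0.458
vertex -3.972 -2.21 0.831
vertex -4.558 -1.813 0.961
endloop
endfacet
facet normal -0.648 0.738 -0.188
outer loop
vertex -4.226 -1.65 0.458
vertex -4.558 -1.813 0.961
vertex -3.102 -0.369 1.615
endloop
endfacet
facet normal -0.648 0.738 -0.188
outer loop
vertex -3.102 -0.369 1.615
vertex -4.558 -1.813 0.961
vertex -3.434 -0.532 2.119
endloop
endfacet
facet normal 0.547 0.622 0.561
outer loop
vertex -3.102 -0.369 1.615
vertex -3.434 -0.532 2.119
vertex -2.848 -0.93 1.989
endloop
endfacet
facet normal -0.546 -0.621 -0.563
outer loop
vertex -4.558 -1.813 0.961
vertex -3.972 -2.21 0.831
vertex -4.449 -2.276 1.366
endloop
endfacet
facet normal -0.820 0.256 0.513
outer loop
vertex -4.558 -1.813 0.961
vertex -4.449 -2.276 1.366
vertex -3.434 -0.532 2.119
endloop
endfacet
facet normal -0.820 0.256 0.513
outer loop
vertex -3.434 -0.532 2.119
vertex -4.449 -2.276 1.366
vertex -3.325 -0.995 2.524
endloop
endfacet
facet normal 0.546 0.621 0.562
outer loop
vertex -3.434 -0.532 2.119
vertex -3.325 -0.995 2.524
vertex -2.848 -0.93 1.989
endloop
endfacet
facet normal -0.545 -0.622 -0.563
outer loop
vertex -4.449 -2.276 1.366
vertex -3.972 -2.21 0.831
vertex -3.981 -2.689 1.369
endloop
endfacet
facet normal -0.375 -0.419 0.827
outer loop
vertex -4.449 -2.276 1.366
vertex -3.981 -2.689 1.369
vertex -3.325 -0.995 2.524
endloop
endfacet
facet normal -0.375 -0.419 0.827
outer loop
vertex -3.325 -0.995 2.524
vertex -3.981 -2.689 1.369
vertex -2.857 -1.408 2.527
endloop
endfacet
facet normal 0.545 0.622 0.562
outer loop
vertex -3.325 -0.995 2.524
vertex -2.857 -1.408 2.527
vertex -2.848 -0.93 1.989
endloop
endfacet
facet normal -0.546 -0.621 -0.562
outer loop
vertex -3.981 -2.689 1.369
vertex -3.972 -2.21 0.831
vertex -3.506 -2.742 0.966
endloop
endfacet
facet normal 0.353 -0.779 0.519
outer loop
vertex -3.981 -2.689 1.369
vertex -3.506 -2.742 0.966
vertex -2.857 -1.408 2.527
endloop
endfacet
facet normal 0.353 -0.779 0.519
outer loop
vertex -2.857 -1.408 2.527
vertex -3.506 -2.742 0.966
vertex -2.382 -1.461 2.124
endloop
endfacet
facet normal 0.546 0.622 0.562
outer loop
vertex -2.857 -1.408 2.527
vertex -2.382 -1.461 2.124
vertex -2.848 -0.93 1.989
endloop
endfacet
facet normal -0.546 -0.621 -0.562
outer loop
vertex -3.506 -2.742 0.966
vertex -3.972 -2.21 0.831
vertex -3.382 -2.395 0.462
endloop
endfacet
facet normal 0.814 -0.552 -0.180
outer loop
vertex -3.506 -2.742 0.966
vertex -3.382 -2.395 0.462
vertex -2.382 -1.461 2.124
endloop
endfacet
facet normal 0.814 -0.552 -0.180
outer loop
vertex -2.382 -1.461 2.124
vertex -3.382 -2.395 0.462
vertex -2.258 -1.114 1.62
endloop
endfacet
facet normal 0.545 0.622 0.562
outer loop
vertex -2.382 -1.461 2.124
vertex -2.258 -1.114 1.62
vertex -2.848 -0.93 1.989
endloop
endfacet
facet normal -0.546 -0.621 -0.562
outer loop
vertex -3.382 -2.395 0.462
vertex -3.972 -2.21 0.831
vertex -3.703 -1.908 0.236
endloop
endfacet
facet normal 0.662 0.091 -0.744
outer loop
vertex -3.382 -2.395 0.462
vertex -3.703 -1.908 0.236
vertex -2.258 -1.114 1.62
endloop
endfacet
facet normal 0.663 0.090 -0.744
outer loop
vertex -2.258 -1.114 1.62
vertex -3.703 -1.908 0.236
vertex -2.579 -0.628 1.393
endloop
endfacet
facet normal 0.545 0.622 0.561
outer loop
vertex -2.258 -1.114 1.62
vertex -2.579 -0.628 1.393
vertex -2.848 -0.93 1.989
endloop
endfacet
facet normal 0.288 -0.374 -0.882
outer loop
vertex -1.293 -3.242 -2.988
vertex -1.824 -3.233 -3.165
vertex -1.397 -2.872 -3.179
endloop
endfacet
facet normal 0.810 0.432 0.397
outer loop
vertex -1.293 -3.242 -2.988
vertex -1.397 -2.872 -3.179
vertex -2.336 -2.567 -1.595
endloop
endfacet
facet normal 0.287 -0.373 -0.882
outer loop
vertex -1.397 -2.872 -3.179
vertex -1.824 -3.233 -3.165
vertex -1.751 -2.714 -3.361
endloop
endfacet
facet normal 0.385 0.921 0.051
outer loop
vertex -1.397 -2.872 -3.179
vertex -1.751 -2.714 -3.361
vertex -2.336 -2.567 -1.595
endloop
endfacet
facet normal 0.288 -0.374 -0.882
outer loop
vertex -1.751 -2.714 -3.361
vertex -1.824 -3.233 -3.165
vertex -2.148 -2.86 -3.429
endloop
endfacet
facet normal -0.312 0.933 -0.181
outer loop
vertex -1.751 -2.714 -3.361
vertex -2.148 -2.86 -3.429
vertex -2.336 -2.567 -1.595
endloop
endfacet
facet normal 0.286 -0.376 -0.882
outer loop
vertex -2.148 -2.86 -3.429
vertex -1.824 -3.233 -3.165
vertex -2.356 -3.225 -3.341
endloop
endfacet
facet normal -0.874 0.459 -0.163
outer loop
vertex -2.148 -2.86 -3.429
vertex -2.356 -3.225 -3.341
vertex -2.336 -2.567 -1.595
endloop
endfacet
facet normal 0.286 -0.373 -0.883
outer loop
vertex -2.356 -3.225 -3.341
vertex -1.824 -3.233 -3.165
vertex -2.252 -3.595 -3.151
endloop
endfacet
facet normal -0.970 -0.224 0.095
outer loop
vertex -2.356 -3.225 -3.341
vertex -2.252 -3.595 -3.151
vertex -2.336 -2.567 -1.595
endloop
endfacet
facet normal 0.288 -0.375 -0.881
outer loop
vertex -2.252 -3.595 -3.151
vertex -1.824 -3.233 -3.165
vertex -1.898 -3.753 -2.968
endloop
endfacet
facet normal -0.546 -0.712 0.441
outer loop
vertex -2.252 -3.595 -3.151
vertex -1.898 -3.753 -2.968
vertex -2.336 -2.567 -1.595
endloop
endfacet
facet normal 0.287 -0.375 -0.882
outer loop
vertex -1.898 -3.753 -2.968
vertex -1.824 -3.233 -3.165
vertex -1.501 -3.607 -2.901
endloop
endfacet
facet normal 0.152 -0.723 0.673
outer loop
vertex -1.898 -3.753 -2.968
vertex -1.501 -3.607 -2.901
vertex -2.336 -2.567 -1.595
endloop
endfacet
facet normal 0.288 -0.374 -0.882
outer loop
vertex -1.501 -3.607 -2.901
vertex -1.824 -3.233 -3.165
vertex -1.293 -3.242 -2.988
endloop
endfacet
facet normal 0.713 -0.250 0.655
outer loop
vertex -1.501 -3.607 -2.901
vertex -1.293 -3.242 -2.988
vertex -2.336 -2.567 -1.595
endloop
endfacet

endsolid


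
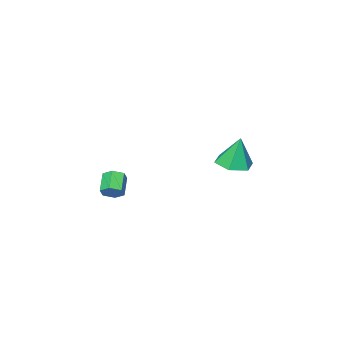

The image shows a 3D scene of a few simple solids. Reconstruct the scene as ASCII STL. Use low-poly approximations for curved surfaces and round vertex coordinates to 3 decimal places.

solid 
facet normal 0.099 -0.170 -0.980
outer loop
vertex -2.594 2.453 2.455
vertex -3.468 1.87 2.468
vertex -3.528 2.902 2.283
endloop
endfacet
facet normal 0.359 0.873 0.328
outer loop
vertex -2.594 2.453 2.455
vertex -3.528 2.902 2.283
vertex -3.652 2.19 4.312
endloop
endfacet
facet normal 0.098 -0.170 -0.981
outer loop
vertex -3.528 2.902 2.283
vertex -3.468 1.87 2.468
vertex -4.401 2.32 2.297
endloop
endfacet
facet normal -0.534 0.807 0.251
outer loop
vertex -3.528 2.902 2.283
vertex -4.401 2.32 2.297
vertex -3.652 2.19 4.312
endloop
endfacet
facet normal 0.098 -0.170 -0.981
outer loop
vertex -4.401 2.32 2.297
vertex -3.468 1.87 2.468
vertex -4.341 1.288 2.482
endloop
endfacet
facet normal -0.937 0.008 0.349
outer loop
vertex -4.401 2.32 2.297
vertex -4.341 1.288 2.482
vertex -3.652 2.19 4.312
endloop
endfacet
facet normal 0.098 -0.170 -0.981
outer loop
vertex -4.341 1.288 2.482
vertex -3.468 1.87 2.468
vertex -3.408 0.838 2.653
endloop
endfacet
facet normal -0.446 -0.725 0.525
outer loop
vertex -4.341 1.288 2.482
vertex -3.408 0.838 2.653
vertex -3.652 2.19 4.312
endloop
endfacet
facet normal 0.098 -0.170 -0.981
outer loop
vertex -3.408 0.838 2.653
vertex -3.468 1.87 2.468
vertex -2.535 1.421 2.639
endloop
endfacet
facet normal 0.450 -0.659 0.603
outer loop
vertex -3.408 0.838 2.653
vertex -2.535 1.421 2.639
vertex -3.652 2.19 4.312
endloop
endfacet
facet normal 0.098 -0.169 -0.981
outer loop
vertex -2.535 1.421 2.639
vertex -3.468 1.87 2.468
vertex -2.594 2.453 2.455
endloop
endfacet
facet normal 0.852 0.139 0.505
outer loop
vertex -2.535 1.421 2.639
vertex -2.594 2.453 2.455
vertex -3.652 2.19 4.312
endloop
endfacet
facet normal 0.609 0.565 -0.557
outer loop
vertex 4.086 0.292 2.415
vertex 3.585 0.637 2.217
vertex 3.905 0.811 2.743
endloop
endfacet
facet normal 0.741 -0.154 0.653
outer loop
vertex 4.086 0.292 2.415
vertex 3.905 0.811 2.743
vertex 3.337 -0.402 3.101
endloop
endfacet
facet normal 0.741 -0.154 0.653
outer loop
vertex 3.337 -0.402 3.101
vertex 3.905 0.811 2.743
vertex 3.156 0.117 3.429
endloop
endfacet
facet normal -0.608 -0.565 0.558
outer loop
vertex 3.337 -0.402 3.101
vertex 3.156 0.117 3.429
vertex 2.835 -0.057 2.903
endloop
endfacet
facet normal 0.609 0.565 -0.557
outer loop
vertex 3.905 0.811 2.743
vertex 3.585 0.637 2.217
vertex 3.404 1.156 2.545
endloop
endfacet
facet normal 0.126 0.625 0.770
outer loop
vertex 3.905 0.811 2.743
vertex 3.404 1.156 2.545
vertex 3.156 0.117 3.429
endloop
endfacet
facet normal 0.126 0.625 0.770
outer loop
vertex 3.156 0.117 3.429
vertex 3.404 1.156 2.545
vertex 2.655 0.462 3.231
endloop
endfacet
facet normal -0.609 -0.564 0.558
outer loop
vertex 3.156 0.117 3.429
vertex 2.655 0.462 3.231
vertex 2.835 -0.057 2.903
endloop
endfacet
facet normal 0.608 0.565 -0.558
outer loop
vertex 3.404 1.156 2.545
vertex 3.585 0.637 2.217
vertex 3.083 0.982 2.019
endloop
endfacet
facet normal -0.615 0.780 0.117
outer loop
vertex 3.404 1.156 2.545
vertex 3.083 0.982 2.019
vertex 2.655 0.462 3.231
endloop
endfacet
facet normal -0.615 0.780 0.117
outer loop
vertex 2.655 0.462 3.231
vertex 3.083 0.982 2.019
vertex 2.334 0.288 2.705
endloop
endfacet
facet normal -0.609 -0.564 0.558
outer loop
vertex 2.655 0.462 3.231
vertex 2.334 0.288 2.705
vertex 2.835 -0.057 2.903
endloop
endfacet
facet normal 0.608 0.565 -0.558
outer loop
vertex 3.083 0.982 2.019
vertex 3.585 0.637 2.217
vertex 3.264 0.463 1.691
endloop
endfacet
facet normal -0.741 0.154 -0.653
outer loop
vertex 3.083 0.982 2.019
vertex 3.264 0.463 1.691
vertex 2.334 0.288 2.705
endloop
endfacet
facet normal -0.741 0.154 -0.653
outer loop
vertex 2.334 0.288 2.705
vertex 3.264 0.463 1.691
vertex 2.515 -0.231 2.377
endloop
endfacet
facet normal -0.609 -0.565 0.557
outer loop
vertex 2.334 0.288 2.705
vertex 2.515 -0.231 2.377
vertex 2.835 -0.057 2.903
endloop
endfacet
facet normal 0.609 0.564 -0.558
outer loop
vertex 3.264 0.463 1.691
vertex 3.585 0.637 2.217
vertex 3.765 0.118 1.889
endloop
endfacet
facet normal -0.126 -0.625 -0.770
outer loop
vertex 3.264 0.463 1.691
vertex 3.765 0.118 1.889
vertex 2.515 -0.231 2.377
endloop
endfacet
facet normal -0.126 -0.625 -0.770
outer loop
vertex 2.515 -0.231 2.377
vertex 3.765 0.118 1.889
vertex 3.016 -0.576 2.575
endloop
endfacet
facet normal -0.609 -0.565 0.557
outer loop
vertex 2.515 -0.231 2.377
vertex 3.016 -0.576 2.575
vertex 2.835 -0.057 2.903
endloop
endfacet
facet normal 0.609 0.564 -0.558
outer loop
vertex 3.765 0.118 1.889
vertex 3.585 0.637 2.217
vertex 4.086 0.292 2.415
endloop
endfacet
facet normal 0.615 -0.780 -0.117
outer loop
vertex 3.765 0.118 1.889
vertex 4.086 0.292 2.415
vertex 3.016 -0.576 2.575
endloop
endfacet
facet normal 0.615 -0.780 -0.117
outer loop
vertex 3.016 -0.576 2.575
vertex 4.086 0.292 2.415
vertex 3.337 -0.402 3.101
endloop
endfacet
facet normal -0.608 -0.565 0.558
outer loop
vertex 3.016 -0.576 2.575
vertex 3.337 -0.402 3.101
vertex 2.835 -0.057 2.903
endloop
endfacet

endsolid


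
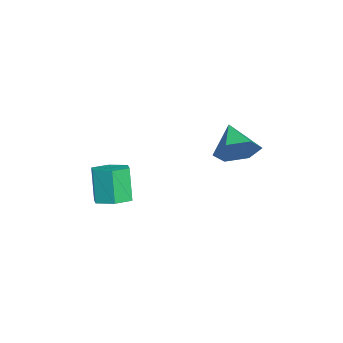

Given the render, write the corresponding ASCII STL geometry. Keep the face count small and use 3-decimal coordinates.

solid 
facet normal 0.860 0.130 -0.494
outer loop
vertex -1.984 4.307 -1.14
vertex -2.263 3.972 -1.714
vertex -2.331 4.686 -1.645
endloop
endfacet
facet normal -0.274 0.669 0.691
outer loop
vertex -1.984 4.307 -1.14
vertex -2.331 4.686 -1.645
vertex -3.217 3.828 -1.166
endloop
endfacet
facet normal 0.860 0.130 -0.493
outer loop
vertex -2.331 4.686 -1.645
vertex -2.263 3.972 -1.714
vertex -2.609 4.351 -2.218
endloop
endfacet
facet normal -0.712 0.700 -0.064
outer loop
vertex -2.331 4.686 -1.645
vertex -2.609 4.351 -2.218
vertex -3.217 3.828 -1.166
endloop
endfacet
facet normal 0.860 0.130 -0.493
outer loop
vertex -2.609 4.351 -2.218
vertex -2.263 3.972 -1.714
vertex -2.541 3.638 -2.287
endloop
endfacet
facet normal -0.858 -0.032 -0.512
outer loop
vertex -2.609 4.351 -2.218
vertex -2.541 3.638 -2.287
vertex -3.217 3.828 -1.166
endloop
endfacet
facet normal 0.860 0.131 -0.493
outer loop
vertex -2.541 3.638 -2.287
vertex -2.263 3.972 -1.714
vertex -2.194 3.259 -1.783
endloop
endfacet
facet normal -0.568 -0.796 -0.208
outer loop
vertex -2.541 3.638 -2.287
vertex -2.194 3.259 -1.783
vertex -3.217 3.828 -1.166
endloop
endfacet
facet normal 0.860 0.131 -0.493
outer loop
vertex -2.194 3.259 -1.783
vertex -2.263 3.972 -1.714
vertex -1.916 3.594 -1.209
endloop
endfacet
facet normal -0.131 -0.827 0.546
outer loop
vertex -2.194 3.259 -1.783
vertex -1.916 3.594 -1.209
vertex -3.217 3.828 -1.166
endloop
endfacet
facet normal 0.860 0.130 -0.494
outer loop
vertex -1.916 3.594 -1.209
vertex -2.263 3.972 -1.714
vertex -1.984 4.307 -1.14
endloop
endfacet
facet normal 0.016 -0.095 0.995
outer loop
vertex -1.916 3.594 -1.209
vertex -1.984 4.307 -1.14
vertex -3.217 3.828 -1.166
endloop
endfacet
facet normal 0.379 0.037 -0.925
outer loop
vertex -2.503 -0.057 -3.822
vertex -2.807 0.462 -3.926
vertex -2.243 0.48 -3.694
endloop
endfacet
facet normal 0.822 -0.473 0.317
outer loop
vertex -2.503 -0.057 -3.822
vertex -2.243 0.48 -3.694
vertex -2.949 -0.1 -2.73
endloop
endfacet
facet normal 0.822 -0.473 0.317
outer loop
vertex -2.949 -0.1 -2.73
vertex -2.243 0.48 -3.694
vertex -2.689 0.437 -2.603
endloop
endfacet
facet normal -0.378 -0.036 0.925
outer loop
vertex -2.949 -0.1 -2.73
vertex -2.689 0.437 -2.603
vertex -3.253 0.418 -2.834
endloop
endfacet
facet normal 0.379 0.037 -0.925
outer loop
vertex -2.243 0.48 -3.694
vertex -2.807 0.462 -3.926
vertex -2.547 0.999 -3.798
endloop
endfacet
facet normal 0.780 0.525 0.340
outer loop
vertex -2.243 0.48 -3.694
vertex -2.547 0.999 -3.798
vertex -2.689 0.437 -2.603
endloop
endfacet
facet normal 0.780 0.526 0.340
outer loop
vertex -2.689 0.437 -2.603
vertex -2.547 0.999 -3.798
vertex -2.993 0.955 -2.707
endloop
endfacet
facet normal -0.378 -0.036 0.925
outer loop
vertex -2.689 0.437 -2.603
vertex -2.993 0.955 -2.707
vertex -3.253 0.418 -2.834
endloop
endfacet
facet normal 0.379 0.037 -0.925
outer loop
vertex -2.547 0.999 -3.798
vertex -2.807 0.462 -3.926
vertex -3.111 0.98 -4.03
endloop
endfacet
facet normal -0.043 0.999 0.023
outer loop
vertex -2.547 0.999 -3.798
vertex -3.111 0.98 -4.03
vertex -2.993 0.955 -2.707
endloop
endfacet
facet normal -0.041 0.999 0.023
outer loop
vertex -2.993 0.955 -2.707
vertex -3.111 0.98 -4.03
vertex -3.557 0.937 -2.938
endloop
endfacet
facet normal -0.378 -0.036 0.925
outer loop
vertex -2.993 0.955 -2.707
vertex -3.557 0.937 -2.938
vertex -3.253 0.418 -2.834
endloop
endfacet
facet normal 0.378 0.036 -0.925
outer loop
vertex -3.111 0.98 -4.03
vertex -2.807 0.462 -3.926
vertex -3.371 0.443 -4.157
endloop
endfacet
facet normal -0.822 0.473 -0.317
outer loop
vertex -3.111 0.98 -4.03
vertex -3.371 0.443 -4.157
vertex -3.557 0.937 -2.938
endloop
endfacet
facet normal -0.822 0.473 -0.317
outer loop
vertex -3.557 0.937 -2.938
vertex -3.371 0.443 -4.157
vertex -3.817 0.4 -3.066
endloop
endfacet
facet normal -0.379 -0.037 0.925
outer loop
vertex -3.557 0.937 -2.938
vertex -3.817 0.4 -3.066
vertex -3.253 0.418 -2.834
endloop
endfacet
facet normal 0.378 0.036 -0.925
outer loop
vertex -3.371 0.443 -4.157
vertex -2.807 0.462 -3.926
vertex -3.067 -0.075 -4.053
endloop
endfacet
facet normal -0.780 -0.526 -0.340
outer loop
vertex -3.371 0.443 -4.157
vertex -3.067 -0.075 -4.053
vertex -3.817 0.4 -3.066
endloop
endfacet
facet normal -0.780 -0.525 -0.340
outer loop
vertex -3.817 0.4 -3.066
vertex -3.067 -0.075 -4.053
vertex -3.513 -0.119 -2.962
endloop
endfacet
facet normal -0.379 -0.037 0.925
outer loop
vertex -3.817 0.4 -3.066
vertex -3.513 -0.119 -2.962
vertex -3.253 0.418 -2.834
endloop
endfacet
facet normal 0.378 0.036 -0.925
outer loop
vertex -3.067 -0.075 -4.053
vertex -2.807 0.462 -3.926
vertex -2.503 -0.057 -3.822
endloop
endfacet
facet normal 0.041 -0.999 -0.023
outer loop
vertex -3.067 -0.075 -4.053
vertex -2.503 -0.057 -3.822
vertex -3.513 -0.119 -2.962
endloop
endfacet
facet normal 0.043 -0.999 -0.022
outer loop
vertex -3.513 -0.119 -2.962
vertex -2.503 -0.057 -3.822
vertex -2.949 -0.1 -2.73
endloop
endfacet
facet normal -0.379 -0.037 0.925
outer loop
vertex -3.513 -0.119 -2.962
vertex -2.949 -0.1 -2.73
vertex -3.253 0.418 -2.834
endloop
endfacet

endsolid


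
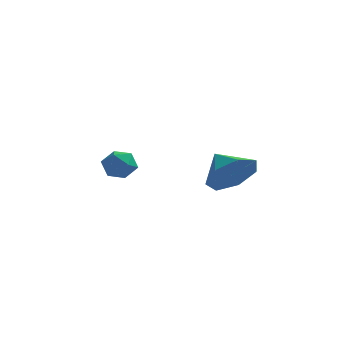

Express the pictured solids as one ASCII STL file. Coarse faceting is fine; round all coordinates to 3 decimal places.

solid 
facet normal -0.618 -0.668 0.414
outer loop
vertex -3.594 1.503 0.388
vertex -3.143 0.959 0.183
vertex -3.055 1.283 0.838
endloop
endfacet
facet normal -0.651 -0.045 0.758
outer loop
vertex -3.594 1.503 0.388
vertex -3.055 1.283 0.838
vertex -3.198 2.0 0.758
endloop
endfacet
facet normal -0.842 0.457 0.287
outer loop
vertex -3.594 1.503 0.388
vertex -3.198 2.0 0.758
vertex -3.373 2.12 0.053
endloop
endfacet
facet normal -0.927 0.143 -0.348
outer loop
vertex -3.594 1.503 0.388
vertex -3.373 2.12 0.053
vertex -3.339 1.476 -0.302
endloop
endfacet
facet normal -0.789 -0.552 -0.270
outer loop
vertex -3.594 1.503 0.388
vertex -3.339 1.476 -0.302
vertex -3.143 0.959 0.183
endloop
endfacet
facet normal 0.004 0.112 0.994
outer loop
vertex -3.198 2.0 0.758
vertex -3.055 1.283 0.838
vertex -2.501 1.764 0.782
endloop
endfacet
facet normal 0.056 -0.898 0.437
outer loop
vertex -3.055 1.283 0.838
vertex -3.143 0.959 0.183
vertex -2.467 1.12 0.427
endloop
endfacet
facet normal -0.217 -0.710 -0.669
outer loop
vertex -3.143 0.959 0.183
vertex -3.339 1.476 -0.302
vertex -2.642 1.24 -0.278
endloop
endfacet
facet normal -0.441 0.415 -0.796
outer loop
vertex -3.339 1.476 -0.302
vertex -3.373 2.12 0.053
vertex -2.785 1.957 -0.358
endloop
endfacet
facet normal -0.304 0.924 0.233
outer loop
vertex -3.373 2.12 0.053
vertex -3.198 2.0 0.758
vertex -2.697 2.281 0.297
endloop
endfacet
facet normal 0.927 -0.143 0.348
outer loop
vertex -2.246 1.737 0.092
vertex -2.501 1.764 0.782
vertex -2.467 1.12 0.427
endloop
endfacet
facet normal 0.842 -0.457 -0.287
outer loop
vertex -2.246 1.737 0.092
vertex -2.467 1.12 0.427
vertex -2.642 1.24 -0.278
endloop
endfacet
facet normal 0.651 0.045 -0.758
outer loop
vertex -2.246 1.737 0.092
vertex -2.642 1.24 -0.278
vertex -2.785 1.957 -0.358
endloop
endfacet
facet normal 0.618 0.668 -0.414
outer loop
vertex -2.246 1.737 0.092
vertex -2.785 1.957 -0.358
vertex -2.697 2.281 0.297
endloop
endfacet
facet normal 0.789 0.552 0.270
outer loop
vertex -2.246 1.737 0.092
vertex -2.697 2.281 0.297
vertex -2.501 1.764 0.782
endloop
endfacet
facet normal 0.441 -0.415 0.796
outer loop
vertex -2.467 1.12 0.427
vertex -2.501 1.764 0.782
vertex -3.055 1.283 0.838
endloop
endfacet
facet normal 0.304 -0.924 -0.233
outer loop
vertex -2.642 1.24 -0.278
vertex -2.467 1.12 0.427
vertex -3.143 0.959 0.183
endloop
endfacet
facet normal -0.004 -0.112 -0.994
outer loop
vertex -2.785 1.957 -0.358
vertex -2.642 1.24 -0.278
vertex -3.339 1.476 -0.302
endloop
endfacet
facet normal -0.056 0.898 -0.437
outer loop
vertex -2.697 2.281 0.297
vertex -2.785 1.957 -0.358
vertex -3.373 2.12 0.053
endloop
endfacet
facet normal 0.217 0.710 0.669
outer loop
vertex -2.501 1.764 0.782
vertex -2.697 2.281 0.297
vertex -3.198 2.0 0.758
endloop
endfacet
facet normal 0.584 -0.638 -0.503
outer loop
vertex 2.349 0.053 0.832
vertex 1.599 -0.705 0.923
vertex 1.724 0.021 0.147
endloop
endfacet
facet normal 0.017 0.998 -0.062
outer loop
vertex 2.349 0.053 0.832
vertex 1.724 0.021 0.147
vertex 0.841 0.125 1.577
endloop
endfacet
facet normal 0.583 -0.638 -0.503
outer loop
vertex 1.724 0.021 0.147
vertex 1.599 -0.705 0.923
vertex 1.004 -0.557 0.046
endloop
endfacet
facet normal -0.543 0.744 -0.389
outer loop
vertex 1.724 0.021 0.147
vertex 1.004 -0.557 0.046
vertex 0.841 0.125 1.577
endloop
endfacet
facet normal 0.583 -0.638 -0.503
outer loop
vertex 1.004 -0.557 0.046
vertex 1.599 -0.705 0.923
vertex 0.733 -1.246 0.606
endloop
endfacet
facet normal -0.956 0.215 -0.198
outer loop
vertex 1.004 -0.557 0.046
vertex 0.733 -1.246 0.606
vertex 0.841 0.125 1.577
endloop
endfacet
facet normal 0.583 -0.639 -0.503
outer loop
vertex 0.733 -1.246 0.606
vertex 1.599 -0.705 0.923
vertex 1.113 -1.528 1.405
endloop
endfacet
facet normal -0.911 -0.188 0.367
outer loop
vertex 0.733 -1.246 0.606
vertex 1.113 -1.528 1.405
vertex 0.841 0.125 1.577
endloop
endfacet
facet normal 0.583 -0.639 -0.502
outer loop
vertex 1.113 -1.528 1.405
vertex 1.599 -0.705 0.923
vertex 1.86 -1.189 1.841
endloop
endfacet
facet normal -0.441 -0.164 0.883
outer loop
vertex 1.113 -1.528 1.405
vertex 1.86 -1.189 1.841
vertex 0.841 0.125 1.577
endloop
endfacet
facet normal 0.583 -0.638 -0.502
outer loop
vertex 1.86 -1.189 1.841
vertex 1.599 -0.705 0.923
vertex 2.41 -0.486 1.586
endloop
endfacet
facet normal 0.099 0.270 0.958
outer loop
vertex 1.86 -1.189 1.841
vertex 2.41 -0.486 1.586
vertex 0.841 0.125 1.577
endloop
endfacet
facet normal 0.583 -0.638 -0.503
outer loop
vertex 2.41 -0.486 1.586
vertex 1.599 -0.705 0.923
vertex 2.349 0.053 0.832
endloop
endfacet
facet normal 0.303 0.787 0.538
outer loop
vertex 2.41 -0.486 1.586
vertex 2.349 0.053 0.832
vertex 0.841 0.125 1.577
endloop
endfacet

endsolid


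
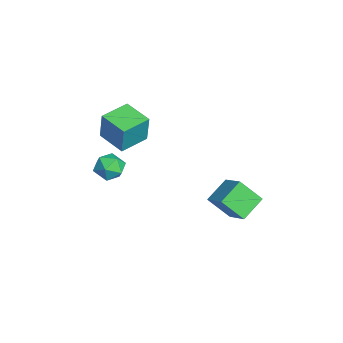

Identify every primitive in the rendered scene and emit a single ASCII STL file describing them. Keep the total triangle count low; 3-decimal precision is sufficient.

solid 
facet normal -0.765 -0.621 0.173
outer loop
vertex -3.752 -4.148 1.399
vertex -4.97 -2.616 1.515
vertex -4.101 -4.274 -0.597
endloop
endfacet
facet normal 0.621 -0.782 -0.059
outer loop
vertex -2.61 -3.064 -0.935
vertex -3.752 -4.148 1.399
vertex -4.101 -4.274 -0.597
endloop
endfacet
facet normal -0.764 -0.621 0.173
outer loop
vertex -4.101 -4.274 -0.597
vertex -4.97 -2.616 1.515
vertex -5.319 -2.743 -0.481
endloop
endfacet
facet normal -0.172 -0.062 -0.983
outer loop
vertex -5.319 -2.743 -0.481
vertex -2.61 -3.064 -0.935
vertex -4.101 -4.274 -0.597
endloop
endfacet
facet normal 0.172 0.062 0.983
outer loop
vertex -3.752 -4.148 1.399
vertex -3.479 -1.406 1.177
vertex -4.97 -2.616 1.515
endloop
endfacet
facet normal 0.621 -0.781 -0.059
outer loop
vertex -2.261 -2.937 1.061
vertex -3.752 -4.148 1.399
vertex -2.61 -3.064 -0.935
endloop
endfacet
facet normal 0.172 0.062 0.983
outer loop
vertex -2.261 -2.937 1.061
vertex -3.479 -1.406 1.177
vertex -3.752 -4.148 1.399
endloop
endfacet
facet normal -0.621 0.782 0.059
outer loop
vertex -4.97 -2.616 1.515
vertex -3.479 -1.406 1.177
vertex -5.319 -2.743 -0.481
endloop
endfacet
facet normal -0.172 -0.062 -0.983
outer loop
vertex -3.828 -1.532 -0.819
vertex -2.61 -3.064 -0.935
vertex -5.319 -2.743 -0.481
endloop
endfacet
facet normal -0.621 0.781 0.059
outer loop
vertex -5.319 -2.743 -0.481
vertex -3.479 -1.406 1.177
vertex -3.828 -1.532 -0.819
endloop
endfacet
facet normal 0.765 0.621 -0.173
outer loop
vertex -3.828 -1.532 -0.819
vertex -2.261 -2.937 1.061
vertex -2.61 -3.064 -0.935
endloop
endfacet
facet normal 0.764 0.621 -0.173
outer loop
vertex -3.479 -1.406 1.177
vertex -2.261 -2.937 1.061
vertex -3.828 -1.532 -0.819
endloop
endfacet
facet normal -0.994 -0.086 0.061
outer loop
vertex 0.774 -3.651 0.626
vertex 0.879 -4.555 1.064
vertex 0.842 -3.721 1.631
endloop
endfacet
facet normal -0.796 0.598 0.095
outer loop
vertex 0.774 -3.651 0.626
vertex 0.842 -3.721 1.631
vertex 1.334 -2.988 1.141
endloop
endfacet
facet normal -0.431 0.752 -0.499
outer loop
vertex 0.774 -3.651 0.626
vertex 1.334 -2.988 1.141
vertex 1.676 -3.37 0.271
endloop
endfacet
facet normal -0.405 0.163 -0.900
outer loop
vertex 0.774 -3.651 0.626
vertex 1.676 -3.37 0.271
vertex 1.394 -4.338 0.223
endloop
endfacet
facet normal -0.753 -0.356 -0.553
outer loop
vertex 0.774 -3.651 0.626
vertex 1.394 -4.338 0.223
vertex 0.879 -4.555 1.064
endloop
endfacet
facet normal -0.353 0.672 0.651
outer loop
vertex 1.334 -2.988 1.141
vertex 0.842 -3.721 1.631
vertex 1.786 -3.482 1.897
endloop
endfacet
facet normal -0.675 -0.435 0.596
outer loop
vertex 0.842 -3.721 1.631
vertex 0.879 -4.555 1.064
vertex 1.504 -4.45 1.849
endloop
endfacet
facet normal -0.285 -0.872 -0.399
outer loop
vertex 0.879 -4.555 1.064
vertex 1.394 -4.338 0.223
vertex 1.846 -4.832 0.979
endloop
endfacet
facet normal 0.279 -0.034 -0.960
outer loop
vertex 1.394 -4.338 0.223
vertex 1.676 -3.37 0.271
vertex 2.338 -4.099 0.489
endloop
endfacet
facet normal 0.236 0.920 -0.311
outer loop
vertex 1.676 -3.37 0.271
vertex 1.334 -2.988 1.141
vertex 2.301 -3.265 1.056
endloop
endfacet
facet normal 0.405 -0.163 0.900
outer loop
vertex 2.406 -4.169 1.494
vertex 1.786 -3.482 1.897
vertex 1.504 -4.45 1.849
endloop
endfacet
facet normal 0.431 -0.752 0.499
outer loop
vertex 2.406 -4.169 1.494
vertex 1.504 -4.45 1.849
vertex 1.846 -4.832 0.979
endloop
endfacet
facet normal 0.796 -0.598 -0.095
outer loop
vertex 2.406 -4.169 1.494
vertex 1.846 -4.832 0.979
vertex 2.338 -4.099 0.489
endloop
endfacet
facet normal 0.994 0.086 -0.061
outer loop
vertex 2.406 -4.169 1.494
vertex 2.338 -4.099 0.489
vertex 2.301 -3.265 1.056
endloop
endfacet
facet normal 0.753 0.356 0.553
outer loop
vertex 2.406 -4.169 1.494
vertex 2.301 -3.265 1.056
vertex 1.786 -3.482 1.897
endloop
endfacet
facet normal -0.279 0.034 0.960
outer loop
vertex 1.504 -4.45 1.849
vertex 1.786 -3.482 1.897
vertex 0.842 -3.721 1.631
endloop
endfacet
facet normal -0.236 -0.920 0.311
outer loop
vertex 1.846 -4.832 0.979
vertex 1.504 -4.45 1.849
vertex 0.879 -4.555 1.064
endloop
endfacet
facet normal 0.353 -0.672 -0.651
outer loop
vertex 2.338 -4.099 0.489
vertex 1.846 -4.832 0.979
vertex 1.394 -4.338 0.223
endloop
endfacet
facet normal 0.675 0.435 -0.596
outer loop
vertex 2.301 -3.265 1.056
vertex 2.338 -4.099 0.489
vertex 1.676 -3.37 0.271
endloop
endfacet
facet normal 0.285 0.872 0.399
outer loop
vertex 1.786 -3.482 1.897
vertex 2.301 -3.265 1.056
vertex 1.334 -2.988 1.141
endloop
endfacet
facet normal -0.778 -0.348 -0.523
outer loop
vertex -0.347 1.741 -3.733
vertex -1.432 2.904 -2.891
vertex -0.014 3.032 -5.087
endloop
endfacet
facet normal 0.603 -0.646 -0.468
outer loop
vertex 1.472 3.696 -4.089
vertex -0.347 1.741 -3.733
vertex -0.014 3.032 -5.087
endloop
endfacet
facet normal -0.778 -0.348 -0.523
outer loop
vertex -0.014 3.032 -5.087
vertex -1.432 2.904 -2.891
vertex -1.1 4.195 -4.245
endloop
endfacet
facet normal 0.175 0.679 -0.713
outer loop
vertex -1.1 4.195 -4.245
vertex 1.472 3.696 -4.089
vertex -0.014 3.032 -5.087
endloop
endfacet
facet normal -0.175 -0.679 0.713
outer loop
vertex -0.347 1.741 -3.733
vertex 0.054 3.568 -1.893
vertex -1.432 2.904 -2.891
endloop
endfacet
facet normal 0.603 -0.646 -0.468
outer loop
vertex 1.14 2.405 -2.735
vertex -0.347 1.741 -3.733
vertex 1.472 3.696 -4.089
endloop
endfacet
facet normal -0.175 -0.679 0.713
outer loop
vertex 1.14 2.405 -2.735
vertex 0.054 3.568 -1.893
vertex -0.347 1.741 -3.733
endloop
endfacet
facet normal -0.603 0.646 0.468
outer loop
vertex -1.432 2.904 -2.891
vertex 0.054 3.568 -1.893
vertex -1.1 4.195 -4.245
endloop
endfacet
facet normal 0.175 0.679 -0.713
outer loop
vertex 0.387 4.859 -3.247
vertex 1.472 3.696 -4.089
vertex -1.1 4.195 -4.245
endloop
endfacet
facet normal -0.603 0.646 0.468
outer loop
vertex -1.1 4.195 -4.245
vertex 0.054 3.568 -1.893
vertex 0.387 4.859 -3.247
endloop
endfacet
facet normal 0.778 0.348 0.523
outer loop
vertex 0.387 4.859 -3.247
vertex 1.14 2.405 -2.735
vertex 1.472 3.696 -4.089
endloop
endfacet
facet normal 0.778 0.348 0.523
outer loop
vertex 0.054 3.568 -1.893
vertex 1.14 2.405 -2.735
vertex 0.387 4.859 -3.247
endloop
endfacet

endsolid


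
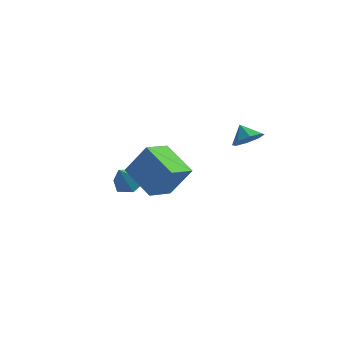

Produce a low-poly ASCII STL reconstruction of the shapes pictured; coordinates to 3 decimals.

solid 
facet normal 0.183 0.536 -0.824
outer loop
vertex -1.387 1.497 -1.826
vertex -2.287 1.512 -2.016
vertex -1.915 2.177 -1.501
endloop
endfacet
facet normal 0.595 0.079 0.800
outer loop
vertex -1.387 1.497 -1.826
vertex -1.915 2.177 -1.501
vertex -2.533 0.788 -0.904
endloop
endfacet
facet normal 0.182 0.536 -0.824
outer loop
vertex -1.915 2.177 -1.501
vertex -2.287 1.512 -2.016
vertex -2.815 2.191 -1.691
endloop
endfacet
facet normal -0.177 0.454 0.873
outer loop
vertex -1.915 2.177 -1.501
vertex -2.815 2.191 -1.691
vertex -2.533 0.788 -0.904
endloop
endfacet
facet normal 0.182 0.536 -0.824
outer loop
vertex -2.815 2.191 -1.691
vertex -2.287 1.512 -2.016
vertex -3.187 1.526 -2.206
endloop
endfacet
facet normal -0.864 0.102 0.492
outer loop
vertex -2.815 2.191 -1.691
vertex -3.187 1.526 -2.206
vertex -2.533 0.788 -0.904
endloop
endfacet
facet normal 0.182 0.536 -0.824
outer loop
vertex -3.187 1.526 -2.206
vertex -2.287 1.512 -2.016
vertex -2.659 0.846 -2.531
endloop
endfacet
facet normal -0.780 -0.624 0.038
outer loop
vertex -3.187 1.526 -2.206
vertex -2.659 0.846 -2.531
vertex -2.533 0.788 -0.904
endloop
endfacet
facet normal 0.182 0.536 -0.824
outer loop
vertex -2.659 0.846 -2.531
vertex -2.287 1.512 -2.016
vertex -1.759 0.832 -2.341
endloop
endfacet
facet normal -0.008 -0.999 -0.035
outer loop
vertex -2.659 0.846 -2.531
vertex -1.759 0.832 -2.341
vertex -2.533 0.788 -0.904
endloop
endfacet
facet normal 0.183 0.536 -0.824
outer loop
vertex -1.759 0.832 -2.341
vertex -2.287 1.512 -2.016
vertex -1.387 1.497 -1.826
endloop
endfacet
facet normal 0.679 -0.648 0.346
outer loop
vertex -1.759 0.832 -2.341
vertex -1.387 1.497 -1.826
vertex -2.533 0.788 -0.904
endloop
endfacet
facet normal 0.604 -0.375 -0.703
outer loop
vertex 4.892 1.5 2.904
vertex 4.285 0.951 2.675
vertex 4.502 1.739 2.441
endloop
endfacet
facet normal 0.043 0.902 0.429
outer loop
vertex 4.892 1.5 2.904
vertex 4.502 1.739 2.441
vertex 3.675 1.329 3.385
endloop
endfacet
facet normal 0.605 -0.375 -0.702
outer loop
vertex 4.502 1.739 2.441
vertex 4.285 0.951 2.675
vertex 3.985 1.516 2.115
endloop
endfacet
facet normal -0.413 0.910 0.033
outer loop
vertex 4.502 1.739 2.441
vertex 3.985 1.516 2.115
vertex 3.675 1.329 3.385
endloop
endfacet
facet normal 0.605 -0.375 -0.702
outer loop
vertex 3.985 1.516 2.115
vertex 4.285 0.951 2.675
vertex 3.644 0.962 2.117
endloop
endfacet
facet normal -0.845 0.519 -0.130
outer loop
vertex 3.985 1.516 2.115
vertex 3.644 0.962 2.117
vertex 3.675 1.329 3.385
endloop
endfacet
facet normal 0.605 -0.374 -0.703
outer loop
vertex 3.644 0.962 2.117
vertex 4.285 0.951 2.675
vertex 3.679 0.401 2.446
endloop
endfacet
facet normal -0.998 -0.041 0.036
outer loop
vertex 3.644 0.962 2.117
vertex 3.679 0.401 2.446
vertex 3.675 1.329 3.385
endloop
endfacet
facet normal 0.605 -0.374 -0.702
outer loop
vertex 3.679 0.401 2.446
vertex 4.285 0.951 2.675
vertex 4.069 0.163 2.909
endloop
endfacet
facet normal -0.785 -0.442 0.434
outer loop
vertex 3.679 0.401 2.446
vertex 4.069 0.163 2.909
vertex 3.675 1.329 3.385
endloop
endfacet
facet normal 0.605 -0.374 -0.703
outer loop
vertex 4.069 0.163 2.909
vertex 4.285 0.951 2.675
vertex 4.586 0.386 3.235
endloop
endfacet
facet normal -0.329 -0.450 0.830
outer loop
vertex 4.069 0.163 2.909
vertex 4.586 0.386 3.235
vertex 3.675 1.329 3.385
endloop
endfacet
facet normal 0.605 -0.375 -0.703
outer loop
vertex 4.586 0.386 3.235
vertex 4.285 0.951 2.675
vertex 4.927 0.94 3.233
endloop
endfacet
facet normal 0.102 -0.059 0.993
outer loop
vertex 4.586 0.386 3.235
vertex 4.927 0.94 3.233
vertex 3.675 1.329 3.385
endloop
endfacet
facet normal 0.604 -0.375 -0.703
outer loop
vertex 4.927 0.94 3.233
vertex 4.285 0.951 2.675
vertex 4.892 1.5 2.904
endloop
endfacet
facet normal 0.256 0.502 0.826
outer loop
vertex 4.927 0.94 3.233
vertex 4.892 1.5 2.904
vertex 3.675 1.329 3.385
endloop
endfacet
facet normal -0.522 -0.136 -0.842
outer loop
vertex -1.314 -1.044 0.317
vertex -0.875 0.398 -0.188
vertex 0.396 -1.889 -0.607
endloop
endfacet
facet normal -0.276 -0.907 0.318
outer loop
vertex 1.435 -1.618 1.068
vertex -1.314 -1.044 0.317
vertex 0.396 -1.889 -0.607
endloop
endfacet
facet normal -0.522 -0.136 -0.842
outer loop
vertex 0.396 -1.889 -0.607
vertex -0.875 0.398 -0.188
vertex 0.836 -0.447 -1.113
endloop
endfacet
facet normal 0.807 -0.399 -0.436
outer loop
vertex 0.836 -0.447 -1.113
vertex 1.435 -1.618 1.068
vertex 0.396 -1.889 -0.607
endloop
endfacet
facet normal -0.807 0.398 0.436
outer loop
vertex -1.314 -1.044 0.317
vertex 0.164 0.669 1.487
vertex -0.875 0.398 -0.188
endloop
endfacet
facet normal -0.276 -0.907 0.318
outer loop
vertex -0.276 -0.773 1.993
vertex -1.314 -1.044 0.317
vertex 1.435 -1.618 1.068
endloop
endfacet
facet normal -0.807 0.399 0.435
outer loop
vertex -0.276 -0.773 1.993
vertex 0.164 0.669 1.487
vertex -1.314 -1.044 0.317
endloop
endfacet
facet normal 0.276 0.907 -0.318
outer loop
vertex -0.875 0.398 -0.188
vertex 0.164 0.669 1.487
vertex 0.836 -0.447 -1.113
endloop
endfacet
facet normal 0.807 -0.398 -0.436
outer loop
vertex 1.874 -0.176 0.563
vertex 1.435 -1.618 1.068
vertex 0.836 -0.447 -1.113
endloop
endfacet
facet normal 0.276 0.907 -0.318
outer loop
vertex 0.836 -0.447 -1.113
vertex 0.164 0.669 1.487
vertex 1.874 -0.176 0.563
endloop
endfacet
facet normal 0.522 0.136 0.842
outer loop
vertex 1.874 -0.176 0.563
vertex -0.276 -0.773 1.993
vertex 1.435 -1.618 1.068
endloop
endfacet
facet normal 0.522 0.136 0.842
outer loop
vertex 0.164 0.669 1.487
vertex -0.276 -0.773 1.993
vertex 1.874 -0.176 0.563
endloop
endfacet

endsolid


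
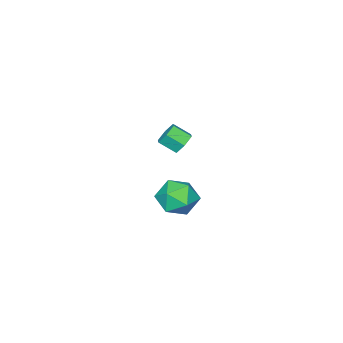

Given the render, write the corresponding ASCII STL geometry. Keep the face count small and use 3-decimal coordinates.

solid 
facet normal -0.736 0.440 0.514
outer loop
vertex 2.626 2.816 -1.612
vertex 2.356 1.86 -1.18
vertex 3.081 2.493 -0.684
endloop
endfacet
facet normal -0.195 0.893 0.406
outer loop
vertex 2.626 2.816 -1.612
vertex 3.081 2.493 -0.684
vertex 3.684 2.972 -1.446
endloop
endfacet
facet normal -0.093 0.950 -0.297
outer loop
vertex 2.626 2.816 -1.612
vertex 3.684 2.972 -1.446
vertex 3.332 2.635 -2.413
endloop
endfacet
facet normal -0.571 0.534 -0.624
outer loop
vertex 2.626 2.816 -1.612
vertex 3.332 2.635 -2.413
vertex 2.511 1.948 -2.249
endloop
endfacet
facet normal -0.968 0.218 -0.122
outer loop
vertex 2.626 2.816 -1.612
vertex 2.511 1.948 -2.249
vertex 2.356 1.86 -1.18
endloop
endfacet
facet normal 0.393 0.606 0.692
outer loop
vertex 3.684 2.972 -1.446
vertex 3.081 2.493 -0.684
vertex 4.069 2.112 -0.911
endloop
endfacet
facet normal -0.482 -0.127 0.867
outer loop
vertex 3.081 2.493 -0.684
vertex 2.356 1.86 -1.18
vertex 3.248 1.425 -0.747
endloop
endfacet
facet normal -0.858 -0.486 -0.164
outer loop
vertex 2.356 1.86 -1.18
vertex 2.511 1.948 -2.249
vertex 2.896 1.088 -1.714
endloop
endfacet
facet normal -0.215 0.024 -0.976
outer loop
vertex 2.511 1.948 -2.249
vertex 3.332 2.635 -2.413
vertex 3.499 1.567 -2.476
endloop
endfacet
facet normal 0.558 0.699 -0.447
outer loop
vertex 3.332 2.635 -2.413
vertex 3.684 2.972 -1.446
vertex 4.224 2.2 -1.98
endloop
endfacet
facet normal 0.571 -0.534 0.624
outer loop
vertex 3.954 1.244 -1.548
vertex 4.069 2.112 -0.911
vertex 3.248 1.425 -0.747
endloop
endfacet
facet normal 0.093 -0.950 0.297
outer loop
vertex 3.954 1.244 -1.548
vertex 3.248 1.425 -0.747
vertex 2.896 1.088 -1.714
endloop
endfacet
facet normal 0.195 -0.893 -0.406
outer loop
vertex 3.954 1.244 -1.548
vertex 2.896 1.088 -1.714
vertex 3.499 1.567 -2.476
endloop
endfacet
facet normal 0.736 -0.440 -0.514
outer loop
vertex 3.954 1.244 -1.548
vertex 3.499 1.567 -2.476
vertex 4.224 2.2 -1.98
endloop
endfacet
facet normal 0.968 -0.218 0.122
outer loop
vertex 3.954 1.244 -1.548
vertex 4.224 2.2 -1.98
vertex 4.069 2.112 -0.911
endloop
endfacet
facet normal 0.215 -0.024 0.976
outer loop
vertex 3.248 1.425 -0.747
vertex 4.069 2.112 -0.911
vertex 3.081 2.493 -0.684
endloop
endfacet
facet normal -0.558 -0.699 0.447
outer loop
vertex 2.896 1.088 -1.714
vertex 3.248 1.425 -0.747
vertex 2.356 1.86 -1.18
endloop
endfacet
facet normal -0.393 -0.606 -0.692
outer loop
vertex 3.499 1.567 -2.476
vertex 2.896 1.088 -1.714
vertex 2.511 1.948 -2.249
endloop
endfacet
facet normal 0.482 0.127 -0.867
outer loop
vertex 4.224 2.2 -1.98
vertex 3.499 1.567 -2.476
vertex 3.332 2.635 -2.413
endloop
endfacet
facet normal 0.858 0.486 0.164
outer loop
vertex 4.069 2.112 -0.911
vertex 4.224 2.2 -1.98
vertex 3.684 2.972 -1.446
endloop
endfacet
facet normal -0.400 0.725 -0.560
outer loop
vertex -2.476 -2.881 -3.173
vertex -2.938 -3.355 -3.456
vertex -3.115 -2.992 -2.86
endloop
endfacet
facet normal 0.228 0.672 0.705
outer loop
vertex -2.476 -2.881 -3.173
vertex -3.115 -2.992 -2.86
vertex -2.04 -3.671 -2.561
endloop
endfacet
facet normal 0.228 0.672 0.705
outer loop
vertex -2.04 -3.671 -2.561
vertex -3.115 -2.992 -2.86
vertex -2.679 -3.782 -2.248
endloop
endfacet
facet normal 0.400 -0.725 0.560
outer loop
vertex -2.04 -3.671 -2.561
vertex -2.679 -3.782 -2.248
vertex -2.502 -4.145 -2.844
endloop
endfacet
facet normal -0.400 0.725 -0.560
outer loop
vertex -3.115 -2.992 -2.86
vertex -2.938 -3.355 -3.456
vertex -3.577 -3.466 -3.143
endloop
endfacet
facet normal -0.654 0.203 0.728
outer loop
vertex -3.115 -2.992 -2.86
vertex -3.577 -3.466 -3.143
vertex -2.679 -3.782 -2.248
endloop
endfacet
facet normal -0.655 0.202 0.728
outer loop
vertex -2.679 -3.782 -2.248
vertex -3.577 -3.466 -3.143
vertex -3.141 -4.256 -2.532
endloop
endfacet
facet normal 0.400 -0.725 0.560
outer loop
vertex -2.679 -3.782 -2.248
vertex -3.141 -4.256 -2.532
vertex -2.502 -4.145 -2.844
endloop
endfacet
facet normal -0.400 0.725 -0.560
outer loop
vertex -3.577 -3.466 -3.143
vertex -2.938 -3.355 -3.456
vertex -3.4 -3.829 -3.739
endloop
endfacet
facet normal -0.883 -0.469 0.024
outer loop
vertex -3.577 -3.466 -3.143
vertex -3.4 -3.829 -3.739
vertex -3.141 -4.256 -2.532
endloop
endfacet
facet normal -0.883 -0.469 0.024
outer loop
vertex -3.141 -4.256 -2.532
vertex -3.4 -3.829 -3.739
vertex -2.964 -4.619 -3.127
endloop
endfacet
facet normal 0.400 -0.725 0.561
outer loop
vertex -3.141 -4.256 -2.532
vertex -2.964 -4.619 -3.127
vertex -2.502 -4.145 -2.844
endloop
endfacet
facet normal -0.400 0.725 -0.560
outer loop
vertex -3.4 -3.829 -3.739
vertex -2.938 -3.355 -3.456
vertex -2.761 -3.718 -4.052
endloop
endfacet
facet normal -0.228 -0.672 -0.705
outer loop
vertex -3.4 -3.829 -3.739
vertex -2.761 -3.718 -4.052
vertex -2.964 -4.619 -3.127
endloop
endfacet
facet normal -0.228 -0.672 -0.705
outer loop
vertex -2.964 -4.619 -3.127
vertex -2.761 -3.718 -4.052
vertex -2.325 -4.508 -3.44
endloop
endfacet
facet normal 0.400 -0.725 0.560
outer loop
vertex -2.964 -4.619 -3.127
vertex -2.325 -4.508 -3.44
vertex -2.502 -4.145 -2.844
endloop
endfacet
facet normal -0.400 0.725 -0.560
outer loop
vertex -2.761 -3.718 -4.052
vertex -2.938 -3.355 -3.456
vertex -2.299 -3.244 -3.768
endloop
endfacet
facet normal 0.655 -0.202 -0.728
outer loop
vertex -2.761 -3.718 -4.052
vertex -2.299 -3.244 -3.768
vertex -2.325 -4.508 -3.44
endloop
endfacet
facet normal 0.654 -0.203 -0.729
outer loop
vertex -2.325 -4.508 -3.44
vertex -2.299 -3.244 -3.768
vertex -1.863 -4.034 -3.157
endloop
endfacet
facet normal 0.400 -0.725 0.560
outer loop
vertex -2.325 -4.508 -3.44
vertex -1.863 -4.034 -3.157
vertex -2.502 -4.145 -2.844
endloop
endfacet
facet normal -0.400 0.725 -0.561
outer loop
vertex -2.299 -3.244 -3.768
vertex -2.938 -3.355 -3.456
vertex -2.476 -2.881 -3.173
endloop
endfacet
facet normal 0.883 0.469 -0.024
outer loop
vertex -2.299 -3.244 -3.768
vertex -2.476 -2.881 -3.173
vertex -1.863 -4.034 -3.157
endloop
endfacet
facet normal 0.883 0.469 -0.023
outer loop
vertex -1.863 -4.034 -3.157
vertex -2.476 -2.881 -3.173
vertex -2.04 -3.671 -2.561
endloop
endfacet
facet normal 0.400 -0.725 0.560
outer loop
vertex -1.863 -4.034 -3.157
vertex -2.04 -3.671 -2.561
vertex -2.502 -4.145 -2.844
endloop
endfacet

endsolid
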